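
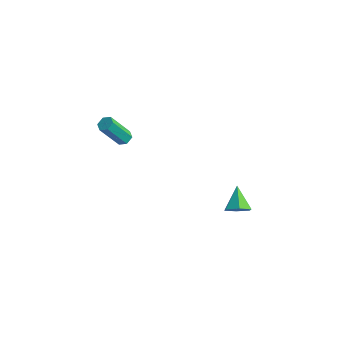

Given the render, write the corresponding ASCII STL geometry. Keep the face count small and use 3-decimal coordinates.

solid 
facet normal 0.331 0.420 -0.845
outer loop
vertex -2.587 -1.531 1.621
vertex -3.023 -1.656 1.388
vertex -2.982 -1.208 1.627
endloop
endfacet
facet normal 0.540 0.650 0.535
outer loop
vertex -2.587 -1.531 1.621
vertex -2.982 -1.208 1.627
vertex -3.241 -2.359 3.285
endloop
endfacet
facet normal 0.540 0.649 0.535
outer loop
vertex -3.241 -2.359 3.285
vertex -2.982 -1.208 1.627
vertex -3.635 -2.036 3.291
endloop
endfacet
facet normal -0.331 -0.420 0.845
outer loop
vertex -3.241 -2.359 3.285
vertex -3.635 -2.036 3.291
vertex -3.677 -2.484 3.052
endloop
endfacet
facet normal 0.331 0.420 -0.845
outer loop
vertex -2.982 -1.208 1.627
vertex -3.023 -1.656 1.388
vertex -3.418 -1.333 1.394
endloop
endfacet
facet normal -0.399 0.874 0.278
outer loop
vertex -2.982 -1.208 1.627
vertex -3.418 -1.333 1.394
vertex -3.635 -2.036 3.291
endloop
endfacet
facet normal -0.398 0.874 0.279
outer loop
vertex -3.635 -2.036 3.291
vertex -3.418 -1.333 1.394
vertex -4.071 -2.16 3.058
endloop
endfacet
facet normal -0.332 -0.420 0.845
outer loop
vertex -3.635 -2.036 3.291
vertex -4.071 -2.16 3.058
vertex -3.677 -2.484 3.052
endloop
endfacet
facet normal 0.331 0.420 -0.845
outer loop
vertex -3.418 -1.333 1.394
vertex -3.023 -1.656 1.388
vertex -3.459 -1.781 1.155
endloop
endfacet
facet normal -0.940 0.224 -0.258
outer loop
vertex -3.418 -1.333 1.394
vertex -3.459 -1.781 1.155
vertex -4.071 -2.16 3.058
endloop
endfacet
facet normal -0.940 0.225 -0.257
outer loop
vertex -4.071 -2.16 3.058
vertex -3.459 -1.781 1.155
vertex -4.113 -2.609 2.819
endloop
endfacet
facet normal -0.332 -0.419 0.845
outer loop
vertex -4.071 -2.16 3.058
vertex -4.113 -2.609 2.819
vertex -3.677 -2.484 3.052
endloop
endfacet
facet normal 0.331 0.420 -0.845
outer loop
vertex -3.459 -1.781 1.155
vertex -3.023 -1.656 1.388
vertex -3.065 -2.104 1.149
endloop
endfacet
facet normal -0.540 -0.649 -0.535
outer loop
vertex -3.459 -1.781 1.155
vertex -3.065 -2.104 1.149
vertex -4.113 -2.609 2.819
endloop
endfacet
facet normal -0.540 -0.650 -0.535
outer loop
vertex -4.113 -2.609 2.819
vertex -3.065 -2.104 1.149
vertex -3.718 -2.932 2.813
endloop
endfacet
facet normal -0.331 -0.420 0.845
outer loop
vertex -4.113 -2.609 2.819
vertex -3.718 -2.932 2.813
vertex -3.677 -2.484 3.052
endloop
endfacet
facet normal 0.332 0.420 -0.845
outer loop
vertex -3.065 -2.104 1.149
vertex -3.023 -1.656 1.388
vertex -2.629 -1.98 1.382
endloop
endfacet
facet normal 0.398 -0.874 -0.279
outer loop
vertex -3.065 -2.104 1.149
vertex -2.629 -1.98 1.382
vertex -3.718 -2.932 2.813
endloop
endfacet
facet normal 0.399 -0.874 -0.278
outer loop
vertex -3.718 -2.932 2.813
vertex -2.629 -1.98 1.382
vertex -3.282 -2.807 3.046
endloop
endfacet
facet normal -0.331 -0.420 0.845
outer loop
vertex -3.718 -2.932 2.813
vertex -3.282 -2.807 3.046
vertex -3.677 -2.484 3.052
endloop
endfacet
facet normal 0.332 0.419 -0.845
outer loop
vertex -2.629 -1.98 1.382
vertex -3.023 -1.656 1.388
vertex -2.587 -1.531 1.621
endloop
endfacet
facet normal 0.940 -0.225 0.257
outer loop
vertex -2.629 -1.98 1.382
vertex -2.587 -1.531 1.621
vertex -3.282 -2.807 3.046
endloop
endfacet
facet normal 0.940 -0.224 0.258
outer loop
vertex -3.282 -2.807 3.046
vertex -2.587 -1.531 1.621
vertex -3.241 -2.359 3.285
endloop
endfacet
facet normal -0.331 -0.420 0.845
outer loop
vertex -3.282 -2.807 3.046
vertex -3.241 -2.359 3.285
vertex -3.677 -2.484 3.052
endloop
endfacet
facet normal 0.483 -0.664 -0.571
outer loop
vertex 4.518 -1.682 -0.34
vertex 4.212 -1.348 -0.988
vertex 4.902 -1.093 -0.7
endloop
endfacet
facet normal 0.462 0.223 0.858
outer loop
vertex 4.518 -1.682 -0.34
vertex 4.902 -1.093 -0.7
vertex 3.488 -0.352 -0.132
endloop
endfacet
facet normal 0.483 -0.665 -0.569
outer loop
vertex 4.902 -1.093 -0.7
vertex 4.212 -1.348 -0.988
vertex 4.597 -0.76 -1.348
endloop
endfacet
facet normal 0.514 0.837 0.188
outer loop
vertex 4.902 -1.093 -0.7
vertex 4.597 -0.76 -1.348
vertex 3.488 -0.352 -0.132
endloop
endfacet
facet normal 0.483 -0.665 -0.570
outer loop
vertex 4.597 -0.76 -1.348
vertex 4.212 -1.348 -0.988
vertex 3.907 -1.015 -1.635
endloop
endfacet
facet normal -0.148 0.889 -0.433
outer loop
vertex 4.597 -0.76 -1.348
vertex 3.907 -1.015 -1.635
vertex 3.488 -0.352 -0.132
endloop
endfacet
facet normal 0.483 -0.665 -0.570
outer loop
vertex 3.907 -1.015 -1.635
vertex 4.212 -1.348 -0.988
vertex 3.522 -1.603 -1.275
endloop
endfacet
facet normal -0.862 0.329 -0.385
outer loop
vertex 3.907 -1.015 -1.635
vertex 3.522 -1.603 -1.275
vertex 3.488 -0.352 -0.132
endloop
endfacet
facet normal 0.483 -0.664 -0.570
outer loop
vertex 3.522 -1.603 -1.275
vertex 4.212 -1.348 -0.988
vertex 3.828 -1.937 -0.627
endloop
endfacet
facet normal -0.915 -0.285 0.285
outer loop
vertex 3.522 -1.603 -1.275
vertex 3.828 -1.937 -0.627
vertex 3.488 -0.352 -0.132
endloop
endfacet
facet normal 0.483 -0.664 -0.570
outer loop
vertex 3.828 -1.937 -0.627
vertex 4.212 -1.348 -0.988
vertex 4.518 -1.682 -0.34
endloop
endfacet
facet normal -0.253 -0.337 0.907
outer loop
vertex 3.828 -1.937 -0.627
vertex 4.518 -1.682 -0.34
vertex 3.488 -0.352 -0.132
endloop
endfacet

endsolid


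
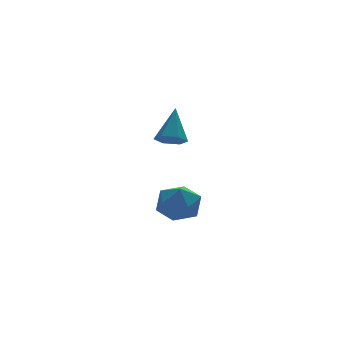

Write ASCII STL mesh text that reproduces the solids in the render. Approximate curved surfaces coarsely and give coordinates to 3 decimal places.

solid 
facet normal -0.328 -0.499 -0.802
outer loop
vertex 1.785 -0.68 0.527
vertex 1.405 -0.876 0.804
vertex 1.339 -0.435 0.557
endloop
endfacet
facet normal 0.442 0.843 -0.306
outer loop
vertex 1.785 -0.68 0.527
vertex 1.339 -0.435 0.557
vertex 1.835 -0.224 1.856
endloop
endfacet
facet normal -0.328 -0.498 -0.802
outer loop
vertex 1.339 -0.435 0.557
vertex 1.405 -0.876 0.804
vertex 0.959 -0.632 0.835
endloop
endfacet
facet normal -0.446 0.895 0.025
outer loop
vertex 1.339 -0.435 0.557
vertex 0.959 -0.632 0.835
vertex 1.835 -0.224 1.856
endloop
endfacet
facet normal -0.328 -0.498 -0.802
outer loop
vertex 0.959 -0.632 0.835
vertex 1.405 -0.876 0.804
vertex 1.025 -1.073 1.082
endloop
endfacet
facet normal -0.782 0.211 0.586
outer loop
vertex 0.959 -0.632 0.835
vertex 1.025 -1.073 1.082
vertex 1.835 -0.224 1.856
endloop
endfacet
facet normal -0.329 -0.498 -0.802
outer loop
vertex 1.025 -1.073 1.082
vertex 1.405 -0.876 0.804
vertex 1.472 -1.318 1.051
endloop
endfacet
facet normal -0.231 -0.526 0.819
outer loop
vertex 1.025 -1.073 1.082
vertex 1.472 -1.318 1.051
vertex 1.835 -0.224 1.856
endloop
endfacet
facet normal -0.327 -0.498 -0.803
outer loop
vertex 1.472 -1.318 1.051
vertex 1.405 -0.876 0.804
vertex 1.852 -1.121 0.774
endloop
endfacet
facet normal 0.655 -0.577 0.488
outer loop
vertex 1.472 -1.318 1.051
vertex 1.852 -1.121 0.774
vertex 1.835 -0.224 1.856
endloop
endfacet
facet normal -0.327 -0.499 -0.802
outer loop
vertex 1.852 -1.121 0.774
vertex 1.405 -0.876 0.804
vertex 1.785 -0.68 0.527
endloop
endfacet
facet normal 0.991 0.109 -0.075
outer loop
vertex 1.852 -1.121 0.774
vertex 1.785 -0.68 0.527
vertex 1.835 -0.224 1.856
endloop
endfacet
facet normal -0.952 0.230 0.204
outer loop
vertex 1.724 1.056 -2.804
vertex 1.686 0.444 -2.292
vertex 1.915 1.165 -2.035
endloop
endfacet
facet normal -0.581 0.813 0.029
outer loop
vertex 1.724 1.056 -2.804
vertex 1.915 1.165 -2.035
vertex 2.358 1.502 -2.608
endloop
endfacet
facet normal -0.311 0.716 -0.625
outer loop
vertex 1.724 1.056 -2.804
vertex 2.358 1.502 -2.608
vertex 2.404 0.989 -3.219
endloop
endfacet
facet normal -0.514 0.072 -0.855
outer loop
vertex 1.724 1.056 -2.804
vertex 2.404 0.989 -3.219
vertex 1.988 0.335 -3.024
endloop
endfacet
facet normal -0.911 -0.229 -0.342
outer loop
vertex 1.724 1.056 -2.804
vertex 1.988 0.335 -3.024
vertex 1.686 0.444 -2.292
endloop
endfacet
facet normal -0.036 0.873 0.486
outer loop
vertex 2.358 1.502 -2.608
vertex 1.915 1.165 -2.035
vertex 2.712 1.165 -1.976
endloop
endfacet
facet normal -0.636 -0.072 0.768
outer loop
vertex 1.915 1.165 -2.035
vertex 1.686 0.444 -2.292
vertex 2.296 0.511 -1.781
endloop
endfacet
facet normal -0.570 -0.813 -0.114
outer loop
vertex 1.686 0.444 -2.292
vertex 1.988 0.335 -3.024
vertex 2.342 -0.002 -2.392
endloop
endfacet
facet normal 0.070 -0.326 -0.943
outer loop
vertex 1.988 0.335 -3.024
vertex 2.404 0.989 -3.219
vertex 2.785 0.335 -2.965
endloop
endfacet
facet normal 0.400 0.717 -0.571
outer loop
vertex 2.404 0.989 -3.219
vertex 2.358 1.502 -2.608
vertex 3.014 1.056 -2.708
endloop
endfacet
facet normal 0.514 -0.072 0.855
outer loop
vertex 2.976 0.444 -2.196
vertex 2.712 1.165 -1.976
vertex 2.296 0.511 -1.781
endloop
endfacet
facet normal 0.311 -0.716 0.625
outer loop
vertex 2.976 0.444 -2.196
vertex 2.296 0.511 -1.781
vertex 2.342 -0.002 -2.392
endloop
endfacet
facet normal 0.581 -0.813 -0.029
outer loop
vertex 2.976 0.444 -2.196
vertex 2.342 -0.002 -2.392
vertex 2.785 0.335 -2.965
endloop
endfacet
facet normal 0.952 -0.230 -0.204
outer loop
vertex 2.976 0.444 -2.196
vertex 2.785 0.335 -2.965
vertex 3.014 1.056 -2.708
endloop
endfacet
facet normal 0.911 0.229 0.342
outer loop
vertex 2.976 0.444 -2.196
vertex 3.014 1.056 -2.708
vertex 2.712 1.165 -1.976
endloop
endfacet
facet normal -0.070 0.326 0.943
outer loop
vertex 2.296 0.511 -1.781
vertex 2.712 1.165 -1.976
vertex 1.915 1.165 -2.035
endloop
endfacet
facet normal -0.400 -0.717 0.571
outer loop
vertex 2.342 -0.002 -2.392
vertex 2.296 0.511 -1.781
vertex 1.686 0.444 -2.292
endloop
endfacet
facet normal 0.036 -0.873 -0.486
outer loop
vertex 2.785 0.335 -2.965
vertex 2.342 -0.002 -2.392
vertex 1.988 0.335 -3.024
endloop
endfacet
facet normal 0.636 0.072 -0.768
outer loop
vertex 3.014 1.056 -2.708
vertex 2.785 0.335 -2.965
vertex 2.404 0.989 -3.219
endloop
endfacet
facet normal 0.570 0.813 0.114
outer loop
vertex 2.712 1.165 -1.976
vertex 3.014 1.056 -2.708
vertex 2.358 1.502 -2.608
endloop
endfacet

endsolid


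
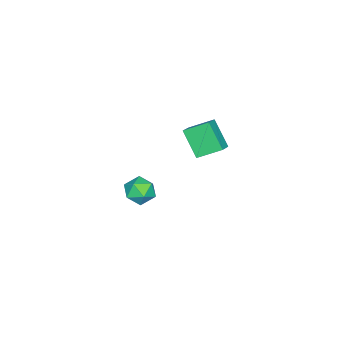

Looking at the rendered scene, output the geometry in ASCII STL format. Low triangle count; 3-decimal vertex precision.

solid 
facet normal 0.148 0.943 0.297
outer loop
vertex 3.394 -0.564 0.107
vertex 3.338 -0.84 1.01
vertex 4.175 -0.832 0.569
endloop
endfacet
facet normal 0.474 0.818 -0.326
outer loop
vertex 3.394 -0.564 0.107
vertex 4.175 -0.832 0.569
vertex 4.037 -1.108 -0.325
endloop
endfacet
facet normal -0.021 0.606 -0.795
outer loop
vertex 3.394 -0.564 0.107
vertex 4.037 -1.108 -0.325
vertex 3.114 -1.287 -0.437
endloop
endfacet
facet normal -0.653 0.600 -0.462
outer loop
vertex 3.394 -0.564 0.107
vertex 3.114 -1.287 -0.437
vertex 2.682 -1.121 0.389
endloop
endfacet
facet normal -0.548 0.809 0.213
outer loop
vertex 3.394 -0.564 0.107
vertex 2.682 -1.121 0.389
vertex 3.338 -0.84 1.01
endloop
endfacet
facet normal 0.932 0.280 -0.230
outer loop
vertex 4.037 -1.108 -0.325
vertex 4.175 -0.832 0.569
vertex 4.378 -1.719 0.311
endloop
endfacet
facet normal 0.404 0.483 0.776
outer loop
vertex 4.175 -0.832 0.569
vertex 3.338 -0.84 1.01
vertex 3.946 -1.553 1.137
endloop
endfacet
facet normal -0.720 0.265 0.641
outer loop
vertex 3.338 -0.84 1.01
vertex 2.682 -1.121 0.389
vertex 3.023 -1.732 1.025
endloop
endfacet
facet normal -0.890 -0.073 -0.451
outer loop
vertex 2.682 -1.121 0.389
vertex 3.114 -1.287 -0.437
vertex 2.885 -2.008 0.131
endloop
endfacet
facet normal 0.132 -0.063 -0.989
outer loop
vertex 3.114 -1.287 -0.437
vertex 4.037 -1.108 -0.325
vertex 3.722 -2.0 -0.31
endloop
endfacet
facet normal 0.653 -0.600 0.462
outer loop
vertex 3.666 -2.276 0.593
vertex 4.378 -1.719 0.311
vertex 3.946 -1.553 1.137
endloop
endfacet
facet normal 0.021 -0.606 0.795
outer loop
vertex 3.666 -2.276 0.593
vertex 3.946 -1.553 1.137
vertex 3.023 -1.732 1.025
endloop
endfacet
facet normal -0.474 -0.818 0.326
outer loop
vertex 3.666 -2.276 0.593
vertex 3.023 -1.732 1.025
vertex 2.885 -2.008 0.131
endloop
endfacet
facet normal -0.148 -0.943 -0.297
outer loop
vertex 3.666 -2.276 0.593
vertex 2.885 -2.008 0.131
vertex 3.722 -2.0 -0.31
endloop
endfacet
facet normal 0.548 -0.809 -0.213
outer loop
vertex 3.666 -2.276 0.593
vertex 3.722 -2.0 -0.31
vertex 4.378 -1.719 0.311
endloop
endfacet
facet normal 0.890 0.073 0.451
outer loop
vertex 3.946 -1.553 1.137
vertex 4.378 -1.719 0.311
vertex 4.175 -0.832 0.569
endloop
endfacet
facet normal -0.132 0.063 0.989
outer loop
vertex 3.023 -1.732 1.025
vertex 3.946 -1.553 1.137
vertex 3.338 -0.84 1.01
endloop
endfacet
facet normal -0.932 -0.280 0.230
outer loop
vertex 2.885 -2.008 0.131
vertex 3.023 -1.732 1.025
vertex 2.682 -1.121 0.389
endloop
endfacet
facet normal -0.404 -0.483 -0.776
outer loop
vertex 3.722 -2.0 -0.31
vertex 2.885 -2.008 0.131
vertex 3.114 -1.287 -0.437
endloop
endfacet
facet normal 0.720 -0.265 -0.641
outer loop
vertex 4.378 -1.719 0.311
vertex 3.722 -2.0 -0.31
vertex 4.037 -1.108 -0.325
endloop
endfacet
facet normal -0.893 -0.129 -0.431
outer loop
vertex -4.523 -1.215 0.506
vertex -3.969 -0.08 -0.981
vertex -3.958 -2.516 -0.277
endloop
endfacet
facet normal -0.285 -0.582 0.762
outer loop
vertex -3.011 -2.38 0.181
vertex -4.523 -1.215 0.506
vertex -3.958 -2.516 -0.277
endloop
endfacet
facet normal -0.893 -0.129 -0.432
outer loop
vertex -3.958 -2.516 -0.277
vertex -3.969 -0.08 -0.981
vertex -3.403 -1.382 -1.763
endloop
endfacet
facet normal 0.349 -0.803 -0.483
outer loop
vertex -3.403 -1.382 -1.763
vertex -3.011 -2.38 0.181
vertex -3.958 -2.516 -0.277
endloop
endfacet
facet normal -0.349 0.803 0.483
outer loop
vertex -4.523 -1.215 0.506
vertex -3.022 0.056 -0.523
vertex -3.969 -0.08 -0.981
endloop
endfacet
facet normal -0.284 -0.581 0.762
outer loop
vertex -3.577 -1.078 0.963
vertex -4.523 -1.215 0.506
vertex -3.011 -2.38 0.181
endloop
endfacet
facet normal -0.349 0.803 0.482
outer loop
vertex -3.577 -1.078 0.963
vertex -3.022 0.056 -0.523
vertex -4.523 -1.215 0.506
endloop
endfacet
facet normal 0.285 0.582 -0.762
outer loop
vertex -3.969 -0.08 -0.981
vertex -3.022 0.056 -0.523
vertex -3.403 -1.382 -1.763
endloop
endfacet
facet normal 0.349 -0.803 -0.483
outer loop
vertex -2.457 -1.245 -1.306
vertex -3.011 -2.38 0.181
vertex -3.403 -1.382 -1.763
endloop
endfacet
facet normal 0.284 0.582 -0.762
outer loop
vertex -3.403 -1.382 -1.763
vertex -3.022 0.056 -0.523
vertex -2.457 -1.245 -1.306
endloop
endfacet
facet normal 0.893 0.129 0.431
outer loop
vertex -2.457 -1.245 -1.306
vertex -3.577 -1.078 0.963
vertex -3.011 -2.38 0.181
endloop
endfacet
facet normal 0.893 0.128 0.431
outer loop
vertex -3.022 0.056 -0.523
vertex -3.577 -1.078 0.963
vertex -2.457 -1.245 -1.306
endloop
endfacet

endsolid


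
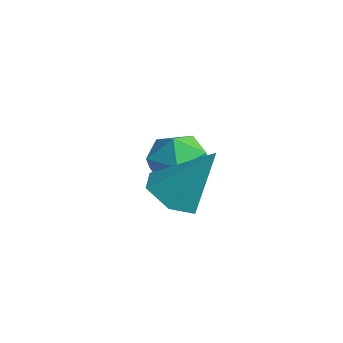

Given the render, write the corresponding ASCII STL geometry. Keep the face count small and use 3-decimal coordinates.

solid 
facet normal -0.397 -0.417 -0.818
outer loop
vertex 3.501 -0.154 -2.083
vertex 2.934 -0.25 -1.759
vertex 3.033 0.311 -2.093
endloop
endfacet
facet normal 0.688 0.687 -0.233
outer loop
vertex 3.501 -0.154 -2.083
vertex 3.033 0.311 -2.093
vertex 3.506 0.35 -0.581
endloop
endfacet
facet normal -0.397 -0.417 -0.818
outer loop
vertex 3.033 0.311 -2.093
vertex 2.934 -0.25 -1.759
vertex 2.466 0.215 -1.769
endloop
endfacet
facet normal -0.154 0.988 0.023
outer loop
vertex 3.033 0.311 -2.093
vertex 2.466 0.215 -1.769
vertex 3.506 0.35 -0.581
endloop
endfacet
facet normal -0.397 -0.417 -0.817
outer loop
vertex 2.466 0.215 -1.769
vertex 2.934 -0.25 -1.759
vertex 2.368 -0.346 -1.435
endloop
endfacet
facet normal -0.696 0.453 0.557
outer loop
vertex 2.466 0.215 -1.769
vertex 2.368 -0.346 -1.435
vertex 3.506 0.35 -0.581
endloop
endfacet
facet normal -0.397 -0.417 -0.817
outer loop
vertex 2.368 -0.346 -1.435
vertex 2.934 -0.25 -1.759
vertex 2.836 -0.811 -1.425
endloop
endfacet
facet normal -0.395 -0.380 0.836
outer loop
vertex 2.368 -0.346 -1.435
vertex 2.836 -0.811 -1.425
vertex 3.506 0.35 -0.581
endloop
endfacet
facet normal -0.397 -0.418 -0.818
outer loop
vertex 2.836 -0.811 -1.425
vertex 2.934 -0.25 -1.759
vertex 3.403 -0.715 -1.749
endloop
endfacet
facet normal 0.447 -0.680 0.581
outer loop
vertex 2.836 -0.811 -1.425
vertex 3.403 -0.715 -1.749
vertex 3.506 0.35 -0.581
endloop
endfacet
facet normal -0.397 -0.418 -0.818
outer loop
vertex 3.403 -0.715 -1.749
vertex 2.934 -0.25 -1.759
vertex 3.501 -0.154 -2.083
endloop
endfacet
facet normal 0.988 -0.146 0.046
outer loop
vertex 3.403 -0.715 -1.749
vertex 3.501 -0.154 -2.083
vertex 3.506 0.35 -0.581
endloop
endfacet
facet normal -0.292 0.956 -0.004
outer loop
vertex 1.024 2.268 -2.854
vertex 0.29 2.044 -2.875
vertex 0.638 2.153 -2.2
endloop
endfacet
facet normal 0.324 0.880 0.346
outer loop
vertex 1.024 2.268 -2.854
vertex 0.638 2.153 -2.2
vertex 1.364 1.911 -2.265
endloop
endfacet
facet normal 0.800 0.591 -0.103
outer loop
vertex 1.024 2.268 -2.854
vertex 1.364 1.911 -2.265
vertex 1.464 1.651 -2.98
endloop
endfacet
facet normal 0.476 0.489 -0.731
outer loop
vertex 1.024 2.268 -2.854
vertex 1.464 1.651 -2.98
vertex 0.8 1.733 -3.357
endloop
endfacet
facet normal -0.199 0.714 -0.671
outer loop
vertex 1.024 2.268 -2.854
vertex 0.8 1.733 -3.357
vertex 0.29 2.044 -2.875
endloop
endfacet
facet normal 0.219 0.420 0.881
outer loop
vertex 1.364 1.911 -2.265
vertex 0.638 2.153 -2.2
vertex 0.84 1.467 -1.923
endloop
endfacet
facet normal -0.779 0.544 0.314
outer loop
vertex 0.638 2.153 -2.2
vertex 0.29 2.044 -2.875
vertex 0.176 1.549 -2.3
endloop
endfacet
facet normal -0.628 0.153 -0.763
outer loop
vertex 0.29 2.044 -2.875
vertex 0.8 1.733 -3.357
vertex 0.276 1.289 -3.015
endloop
endfacet
facet normal 0.463 -0.211 -0.861
outer loop
vertex 0.8 1.733 -3.357
vertex 1.464 1.651 -2.98
vertex 1.002 1.047 -3.08
endloop
endfacet
facet normal 0.987 -0.047 0.155
outer loop
vertex 1.464 1.651 -2.98
vertex 1.364 1.911 -2.265
vertex 1.35 1.156 -2.405
endloop
endfacet
facet normal -0.476 -0.489 0.731
outer loop
vertex 0.616 0.932 -2.426
vertex 0.84 1.467 -1.923
vertex 0.176 1.549 -2.3
endloop
endfacet
facet normal -0.800 -0.591 0.103
outer loop
vertex 0.616 0.932 -2.426
vertex 0.176 1.549 -2.3
vertex 0.276 1.289 -3.015
endloop
endfacet
facet normal -0.324 -0.880 -0.346
outer loop
vertex 0.616 0.932 -2.426
vertex 0.276 1.289 -3.015
vertex 1.002 1.047 -3.08
endloop
endfacet
facet normal 0.292 -0.956 0.004
outer loop
vertex 0.616 0.932 -2.426
vertex 1.002 1.047 -3.08
vertex 1.35 1.156 -2.405
endloop
endfacet
facet normal 0.199 -0.714 0.671
outer loop
vertex 0.616 0.932 -2.426
vertex 1.35 1.156 -2.405
vertex 0.84 1.467 -1.923
endloop
endfacet
facet normal -0.463 0.211 0.861
outer loop
vertex 0.176 1.549 -2.3
vertex 0.84 1.467 -1.923
vertex 0.638 2.153 -2.2
endloop
endfacet
facet normal -0.987 0.047 -0.155
outer loop
vertex 0.276 1.289 -3.015
vertex 0.176 1.549 -2.3
vertex 0.29 2.044 -2.875
endloop
endfacet
facet normal -0.219 -0.420 -0.881
outer loop
vertex 1.002 1.047 -3.08
vertex 0.276 1.289 -3.015
vertex 0.8 1.733 -3.357
endloop
endfacet
facet normal 0.779 -0.544 -0.314
outer loop
vertex 1.35 1.156 -2.405
vertex 1.002 1.047 -3.08
vertex 1.464 1.651 -2.98
endloop
endfacet
facet normal 0.628 -0.153 0.763
outer loop
vertex 0.84 1.467 -1.923
vertex 1.35 1.156 -2.405
vertex 1.364 1.911 -2.265
endloop
endfacet

endsolid


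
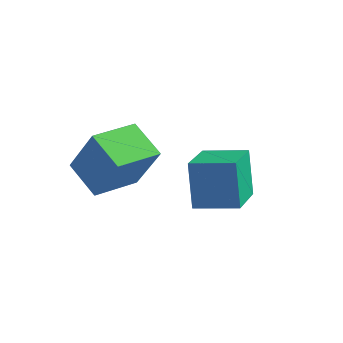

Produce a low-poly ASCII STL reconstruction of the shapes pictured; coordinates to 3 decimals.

solid 
facet normal -0.557 0.803 -0.210
outer loop
vertex 2.416 2.877 -2.826
vertex 3.67 3.8 -2.625
vertex 2.841 2.695 -4.648
endloop
endfacet
facet normal -0.799 -0.588 -0.128
outer loop
vertex 3.99 1.04 -4.215
vertex 2.416 2.877 -2.826
vertex 2.841 2.695 -4.648
endloop
endfacet
facet normal -0.557 0.803 -0.210
outer loop
vertex 2.841 2.695 -4.648
vertex 3.67 3.8 -2.625
vertex 4.096 3.618 -4.448
endloop
endfacet
facet normal 0.226 -0.097 -0.969
outer loop
vertex 4.096 3.618 -4.448
vertex 3.99 1.04 -4.215
vertex 2.841 2.695 -4.648
endloop
endfacet
facet normal -0.226 0.096 0.969
outer loop
vertex 2.416 2.877 -2.826
vertex 4.819 2.145 -2.192
vertex 3.67 3.8 -2.625
endloop
endfacet
facet normal -0.799 -0.588 -0.128
outer loop
vertex 3.564 1.222 -2.392
vertex 2.416 2.877 -2.826
vertex 3.99 1.04 -4.215
endloop
endfacet
facet normal -0.226 0.097 0.969
outer loop
vertex 3.564 1.222 -2.392
vertex 4.819 2.145 -2.192
vertex 2.416 2.877 -2.826
endloop
endfacet
facet normal 0.799 0.588 0.128
outer loop
vertex 3.67 3.8 -2.625
vertex 4.819 2.145 -2.192
vertex 4.096 3.618 -4.448
endloop
endfacet
facet normal 0.227 -0.097 -0.969
outer loop
vertex 5.244 1.963 -4.014
vertex 3.99 1.04 -4.215
vertex 4.096 3.618 -4.448
endloop
endfacet
facet normal 0.799 0.588 0.128
outer loop
vertex 4.096 3.618 -4.448
vertex 4.819 2.145 -2.192
vertex 5.244 1.963 -4.014
endloop
endfacet
facet normal 0.557 -0.803 0.210
outer loop
vertex 5.244 1.963 -4.014
vertex 3.564 1.222 -2.392
vertex 3.99 1.04 -4.215
endloop
endfacet
facet normal 0.557 -0.803 0.210
outer loop
vertex 4.819 2.145 -2.192
vertex 3.564 1.222 -2.392
vertex 5.244 1.963 -4.014
endloop
endfacet
facet normal -0.832 0.015 0.554
outer loop
vertex 2.208 -1.571 -0.714
vertex 2.232 0.149 -0.726
vertex 1.006 -1.566 -2.521
endloop
endfacet
facet normal -0.014 -1.000 0.006
outer loop
vertex 2.288 -1.589 -3.374
vertex 2.208 -1.571 -0.714
vertex 1.006 -1.566 -2.521
endloop
endfacet
facet normal -0.832 0.015 0.554
outer loop
vertex 1.006 -1.566 -2.521
vertex 2.232 0.149 -0.726
vertex 1.03 0.154 -2.533
endloop
endfacet
facet normal -0.554 0.002 -0.833
outer loop
vertex 1.03 0.154 -2.533
vertex 2.288 -1.589 -3.374
vertex 1.006 -1.566 -2.521
endloop
endfacet
facet normal 0.554 -0.002 0.833
outer loop
vertex 2.208 -1.571 -0.714
vertex 3.514 0.126 -1.579
vertex 2.232 0.149 -0.726
endloop
endfacet
facet normal -0.014 -1.000 0.006
outer loop
vertex 3.49 -1.594 -1.567
vertex 2.208 -1.571 -0.714
vertex 2.288 -1.589 -3.374
endloop
endfacet
facet normal 0.554 -0.002 0.833
outer loop
vertex 3.49 -1.594 -1.567
vertex 3.514 0.126 -1.579
vertex 2.208 -1.571 -0.714
endloop
endfacet
facet normal 0.014 1.000 -0.006
outer loop
vertex 2.232 0.149 -0.726
vertex 3.514 0.126 -1.579
vertex 1.03 0.154 -2.533
endloop
endfacet
facet normal -0.554 0.002 -0.833
outer loop
vertex 2.312 0.131 -3.386
vertex 2.288 -1.589 -3.374
vertex 1.03 0.154 -2.533
endloop
endfacet
facet normal 0.014 1.000 -0.006
outer loop
vertex 1.03 0.154 -2.533
vertex 3.514 0.126 -1.579
vertex 2.312 0.131 -3.386
endloop
endfacet
facet normal 0.832 -0.015 -0.554
outer loop
vertex 2.312 0.131 -3.386
vertex 3.49 -1.594 -1.567
vertex 2.288 -1.589 -3.374
endloop
endfacet
facet normal 0.832 -0.015 -0.554
outer loop
vertex 3.514 0.126 -1.579
vertex 3.49 -1.594 -1.567
vertex 2.312 0.131 -3.386
endloop
endfacet

endsolid


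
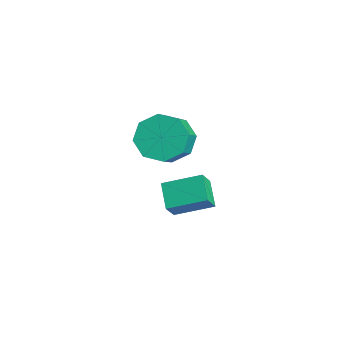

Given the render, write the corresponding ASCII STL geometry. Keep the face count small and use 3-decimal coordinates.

solid 
facet normal -0.586 0.477 -0.655
outer loop
vertex -3.238 -0.851 -0.187
vertex -4.07 -1.342 0.199
vertex -3.579 -0.45 0.41
endloop
endfacet
facet normal 0.688 0.720 -0.091
outer loop
vertex -3.238 -0.851 -0.187
vertex -3.579 -0.45 0.41
vertex -2.359 -1.566 0.795
endloop
endfacet
facet normal 0.688 0.720 -0.091
outer loop
vertex -2.359 -1.566 0.795
vertex -3.579 -0.45 0.41
vertex -2.7 -1.165 1.393
endloop
endfacet
facet normal 0.587 -0.477 0.654
outer loop
vertex -2.359 -1.566 0.795
vertex -2.7 -1.165 1.393
vertex -3.19 -2.058 1.181
endloop
endfacet
facet normal -0.586 0.477 -0.655
outer loop
vertex -3.579 -0.45 0.41
vertex -4.07 -1.342 0.199
vertex -4.207 -0.572 0.883
endloop
endfacet
facet normal 0.183 0.866 0.466
outer loop
vertex -3.579 -0.45 0.41
vertex -4.207 -0.572 0.883
vertex -2.7 -1.165 1.393
endloop
endfacet
facet normal 0.183 0.866 0.466
outer loop
vertex -2.7 -1.165 1.393
vertex -4.207 -0.572 0.883
vertex -3.328 -1.287 1.866
endloop
endfacet
facet normal 0.586 -0.477 0.655
outer loop
vertex -2.7 -1.165 1.393
vertex -3.328 -1.287 1.866
vertex -3.19 -2.058 1.181
endloop
endfacet
facet normal -0.586 0.477 -0.655
outer loop
vertex -4.207 -0.572 0.883
vertex -4.07 -1.342 0.199
vertex -4.755 -1.145 0.956
endloop
endfacet
facet normal -0.428 0.505 0.750
outer loop
vertex -4.207 -0.572 0.883
vertex -4.755 -1.145 0.956
vertex -3.328 -1.287 1.866
endloop
endfacet
facet normal -0.428 0.503 0.750
outer loop
vertex -3.328 -1.287 1.866
vertex -4.755 -1.145 0.956
vertex -3.876 -1.861 1.938
endloop
endfacet
facet normal 0.586 -0.477 0.655
outer loop
vertex -3.328 -1.287 1.866
vertex -3.876 -1.861 1.938
vertex -3.19 -2.058 1.181
endloop
endfacet
facet normal -0.586 0.477 -0.655
outer loop
vertex -4.755 -1.145 0.956
vertex -4.07 -1.342 0.199
vertex -4.901 -1.834 0.585
endloop
endfacet
facet normal -0.789 -0.153 0.595
outer loop
vertex -4.755 -1.145 0.956
vertex -4.901 -1.834 0.585
vertex -3.876 -1.861 1.938
endloop
endfacet
facet normal -0.789 -0.153 0.595
outer loop
vertex -3.876 -1.861 1.938
vertex -4.901 -1.834 0.585
vertex -4.022 -2.549 1.567
endloop
endfacet
facet normal 0.586 -0.477 0.655
outer loop
vertex -3.876 -1.861 1.938
vertex -4.022 -2.549 1.567
vertex -3.19 -2.058 1.181
endloop
endfacet
facet normal -0.587 0.477 -0.654
outer loop
vertex -4.901 -1.834 0.585
vertex -4.07 -1.342 0.199
vertex -4.56 -2.235 -0.013
endloop
endfacet
facet normal -0.688 -0.720 0.091
outer loop
vertex -4.901 -1.834 0.585
vertex -4.56 -2.235 -0.013
vertex -4.022 -2.549 1.567
endloop
endfacet
facet normal -0.688 -0.720 0.091
outer loop
vertex -4.022 -2.549 1.567
vertex -4.56 -2.235 -0.013
vertex -3.681 -2.95 0.97
endloop
endfacet
facet normal 0.586 -0.477 0.655
outer loop
vertex -4.022 -2.549 1.567
vertex -3.681 -2.95 0.97
vertex -3.19 -2.058 1.181
endloop
endfacet
facet normal -0.586 0.477 -0.655
outer loop
vertex -4.56 -2.235 -0.013
vertex -4.07 -1.342 0.199
vertex -3.932 -2.113 -0.486
endloop
endfacet
facet normal -0.183 -0.866 -0.466
outer loop
vertex -4.56 -2.235 -0.013
vertex -3.932 -2.113 -0.486
vertex -3.681 -2.95 0.97
endloop
endfacet
facet normal -0.183 -0.866 -0.466
outer loop
vertex -3.681 -2.95 0.97
vertex -3.932 -2.113 -0.486
vertex -3.053 -2.828 0.497
endloop
endfacet
facet normal 0.586 -0.477 0.655
outer loop
vertex -3.681 -2.95 0.97
vertex -3.053 -2.828 0.497
vertex -3.19 -2.058 1.181
endloop
endfacet
facet normal -0.586 0.477 -0.655
outer loop
vertex -3.932 -2.113 -0.486
vertex -4.07 -1.342 0.199
vertex -3.384 -1.539 -0.558
endloop
endfacet
facet normal 0.429 -0.504 -0.750
outer loop
vertex -3.932 -2.113 -0.486
vertex -3.384 -1.539 -0.558
vertex -3.053 -2.828 0.497
endloop
endfacet
facet normal 0.427 -0.504 -0.750
outer loop
vertex -3.053 -2.828 0.497
vertex -3.384 -1.539 -0.558
vertex -2.505 -2.255 0.424
endloop
endfacet
facet normal 0.586 -0.477 0.655
outer loop
vertex -3.053 -2.828 0.497
vertex -2.505 -2.255 0.424
vertex -3.19 -2.058 1.181
endloop
endfacet
facet normal -0.586 0.477 -0.655
outer loop
vertex -3.384 -1.539 -0.558
vertex -4.07 -1.342 0.199
vertex -3.238 -0.851 -0.187
endloop
endfacet
facet normal 0.789 0.153 -0.595
outer loop
vertex -3.384 -1.539 -0.558
vertex -3.238 -0.851 -0.187
vertex -2.505 -2.255 0.424
endloop
endfacet
facet normal 0.789 0.153 -0.595
outer loop
vertex -2.505 -2.255 0.424
vertex -3.238 -0.851 -0.187
vertex -2.359 -1.566 0.795
endloop
endfacet
facet normal 0.586 -0.477 0.655
outer loop
vertex -2.505 -2.255 0.424
vertex -2.359 -1.566 0.795
vertex -3.19 -2.058 1.181
endloop
endfacet
facet normal -0.337 0.474 -0.813
outer loop
vertex -4.948 -0.936 -3.642
vertex -4.272 0.46 -3.108
vertex -3.915 -1.211 -4.23
endloop
endfacet
facet normal -0.412 -0.851 -0.326
outer loop
vertex -3.568 -1.7 -3.392
vertex -4.948 -0.936 -3.642
vertex -3.915 -1.211 -4.23
endloop
endfacet
facet normal -0.337 0.474 -0.813
outer loop
vertex -3.915 -1.211 -4.23
vertex -4.272 0.46 -3.108
vertex -3.239 0.185 -3.696
endloop
endfacet
facet normal 0.847 -0.226 -0.482
outer loop
vertex -3.239 0.185 -3.696
vertex -3.568 -1.7 -3.392
vertex -3.915 -1.211 -4.23
endloop
endfacet
facet normal -0.847 0.226 0.482
outer loop
vertex -4.948 -0.936 -3.642
vertex -3.925 -0.029 -2.27
vertex -4.272 0.46 -3.108
endloop
endfacet
facet normal -0.412 -0.851 -0.326
outer loop
vertex -4.601 -1.425 -2.804
vertex -4.948 -0.936 -3.642
vertex -3.568 -1.7 -3.392
endloop
endfacet
facet normal -0.847 0.226 0.482
outer loop
vertex -4.601 -1.425 -2.804
vertex -3.925 -0.029 -2.27
vertex -4.948 -0.936 -3.642
endloop
endfacet
facet normal 0.412 0.851 0.326
outer loop
vertex -4.272 0.46 -3.108
vertex -3.925 -0.029 -2.27
vertex -3.239 0.185 -3.696
endloop
endfacet
facet normal 0.847 -0.226 -0.482
outer loop
vertex -2.892 -0.304 -2.858
vertex -3.568 -1.7 -3.392
vertex -3.239 0.185 -3.696
endloop
endfacet
facet normal 0.412 0.851 0.326
outer loop
vertex -3.239 0.185 -3.696
vertex -3.925 -0.029 -2.27
vertex -2.892 -0.304 -2.858
endloop
endfacet
facet normal 0.337 -0.474 0.813
outer loop
vertex -2.892 -0.304 -2.858
vertex -4.601 -1.425 -2.804
vertex -3.568 -1.7 -3.392
endloop
endfacet
facet normal 0.337 -0.474 0.813
outer loop
vertex -3.925 -0.029 -2.27
vertex -4.601 -1.425 -2.804
vertex -2.892 -0.304 -2.858
endloop
endfacet

endsolid


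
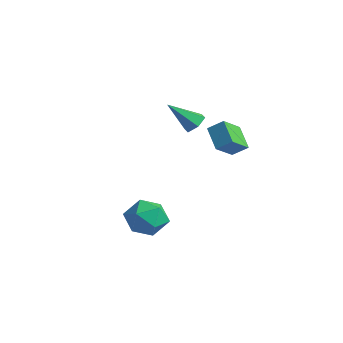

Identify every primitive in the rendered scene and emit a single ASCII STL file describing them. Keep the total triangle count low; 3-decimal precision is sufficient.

solid 
facet normal 0.373 0.607 -0.702
outer loop
vertex -1.785 2.345 0.461
vertex -2.262 2.058 -0.041
vertex -2.462 2.654 0.368
endloop
endfacet
facet normal 0.086 0.455 0.886
outer loop
vertex -1.785 2.345 0.461
vertex -2.462 2.654 0.368
vertex -2.998 0.862 1.341
endloop
endfacet
facet normal 0.373 0.607 -0.702
outer loop
vertex -2.462 2.654 0.368
vertex -2.262 2.058 -0.041
vertex -2.939 2.367 -0.134
endloop
endfacet
facet normal -0.758 0.471 0.451
outer loop
vertex -2.462 2.654 0.368
vertex -2.939 2.367 -0.134
vertex -2.998 0.862 1.341
endloop
endfacet
facet normal 0.373 0.607 -0.702
outer loop
vertex -2.939 2.367 -0.134
vertex -2.262 2.058 -0.041
vertex -2.739 1.771 -0.543
endloop
endfacet
facet normal -0.961 -0.174 -0.216
outer loop
vertex -2.939 2.367 -0.134
vertex -2.739 1.771 -0.543
vertex -2.998 0.862 1.341
endloop
endfacet
facet normal 0.373 0.607 -0.702
outer loop
vertex -2.739 1.771 -0.543
vertex -2.262 2.058 -0.041
vertex -2.062 1.462 -0.45
endloop
endfacet
facet normal -0.320 -0.835 -0.447
outer loop
vertex -2.739 1.771 -0.543
vertex -2.062 1.462 -0.45
vertex -2.998 0.862 1.341
endloop
endfacet
facet normal 0.373 0.607 -0.702
outer loop
vertex -2.062 1.462 -0.45
vertex -2.262 2.058 -0.041
vertex -1.585 1.749 0.052
endloop
endfacet
facet normal 0.524 -0.852 -0.011
outer loop
vertex -2.062 1.462 -0.45
vertex -1.585 1.749 0.052
vertex -2.998 0.862 1.341
endloop
endfacet
facet normal 0.373 0.607 -0.702
outer loop
vertex -1.585 1.749 0.052
vertex -2.262 2.058 -0.041
vertex -1.785 2.345 0.461
endloop
endfacet
facet normal 0.727 -0.206 0.655
outer loop
vertex -1.585 1.749 0.052
vertex -1.785 2.345 0.461
vertex -2.998 0.862 1.341
endloop
endfacet
facet normal 0.216 -0.227 0.950
outer loop
vertex 2.409 -3.629 -2.476
vertex 1.269 -3.955 -2.294
vertex 2.071 -4.763 -2.67
endloop
endfacet
facet normal 0.785 -0.324 0.528
outer loop
vertex 2.409 -3.629 -2.476
vertex 2.071 -4.763 -2.67
vertex 2.813 -4.218 -3.438
endloop
endfacet
facet normal 0.932 0.297 0.209
outer loop
vertex 2.409 -3.629 -2.476
vertex 2.813 -4.218 -3.438
vertex 2.47 -3.074 -3.536
endloop
endfacet
facet normal 0.454 0.779 0.434
outer loop
vertex 2.409 -3.629 -2.476
vertex 2.47 -3.074 -3.536
vertex 1.516 -2.912 -2.829
endloop
endfacet
facet normal 0.012 0.454 0.891
outer loop
vertex 2.409 -3.629 -2.476
vertex 1.516 -2.912 -2.829
vertex 1.269 -3.955 -2.294
endloop
endfacet
facet normal 0.607 -0.795 0.022
outer loop
vertex 2.813 -4.218 -3.438
vertex 2.071 -4.763 -2.67
vertex 1.924 -4.908 -3.851
endloop
endfacet
facet normal -0.313 -0.638 0.704
outer loop
vertex 2.071 -4.763 -2.67
vertex 1.269 -3.955 -2.294
vertex 0.97 -4.746 -3.144
endloop
endfacet
facet normal -0.643 0.465 0.609
outer loop
vertex 1.269 -3.955 -2.294
vertex 1.516 -2.912 -2.829
vertex 0.627 -3.602 -3.242
endloop
endfacet
facet normal 0.071 0.989 -0.130
outer loop
vertex 1.516 -2.912 -2.829
vertex 2.47 -3.074 -3.536
vertex 1.369 -3.057 -4.01
endloop
endfacet
facet normal 0.844 0.211 -0.493
outer loop
vertex 2.47 -3.074 -3.536
vertex 2.813 -4.218 -3.438
vertex 2.171 -3.865 -4.386
endloop
endfacet
facet normal -0.454 -0.779 -0.434
outer loop
vertex 1.031 -4.191 -4.204
vertex 1.924 -4.908 -3.851
vertex 0.97 -4.746 -3.144
endloop
endfacet
facet normal -0.932 -0.297 -0.209
outer loop
vertex 1.031 -4.191 -4.204
vertex 0.97 -4.746 -3.144
vertex 0.627 -3.602 -3.242
endloop
endfacet
facet normal -0.785 0.324 -0.528
outer loop
vertex 1.031 -4.191 -4.204
vertex 0.627 -3.602 -3.242
vertex 1.369 -3.057 -4.01
endloop
endfacet
facet normal -0.216 0.227 -0.950
outer loop
vertex 1.031 -4.191 -4.204
vertex 1.369 -3.057 -4.01
vertex 2.171 -3.865 -4.386
endloop
endfacet
facet normal -0.012 -0.454 -0.891
outer loop
vertex 1.031 -4.191 -4.204
vertex 2.171 -3.865 -4.386
vertex 1.924 -4.908 -3.851
endloop
endfacet
facet normal -0.071 -0.989 0.130
outer loop
vertex 0.97 -4.746 -3.144
vertex 1.924 -4.908 -3.851
vertex 2.071 -4.763 -2.67
endloop
endfacet
facet normal -0.844 -0.211 0.493
outer loop
vertex 0.627 -3.602 -3.242
vertex 0.97 -4.746 -3.144
vertex 1.269 -3.955 -2.294
endloop
endfacet
facet normal -0.607 0.795 -0.022
outer loop
vertex 1.369 -3.057 -4.01
vertex 0.627 -3.602 -3.242
vertex 1.516 -2.912 -2.829
endloop
endfacet
facet normal 0.313 0.638 -0.704
outer loop
vertex 2.171 -3.865 -4.386
vertex 1.369 -3.057 -4.01
vertex 2.47 -3.074 -3.536
endloop
endfacet
facet normal 0.643 -0.465 -0.609
outer loop
vertex 1.924 -4.908 -3.851
vertex 2.171 -3.865 -4.386
vertex 2.813 -4.218 -3.438
endloop
endfacet
facet normal -0.769 0.240 0.593
outer loop
vertex 0.033 2.094 0.925
vertex -0.243 3.359 0.054
vertex -0.594 1.549 0.333
endloop
endfacet
facet normal 0.177 -0.810 0.559
outer loop
vertex 0.583 1.181 -0.574
vertex 0.033 2.094 0.925
vertex -0.594 1.549 0.333
endloop
endfacet
facet normal -0.769 0.240 0.592
outer loop
vertex -0.594 1.549 0.333
vertex -0.243 3.359 0.054
vertex -0.87 2.814 -0.539
endloop
endfacet
facet normal -0.614 -0.534 -0.581
outer loop
vertex -0.87 2.814 -0.539
vertex 0.583 1.181 -0.574
vertex -0.594 1.549 0.333
endloop
endfacet
facet normal 0.614 0.534 0.581
outer loop
vertex 0.033 2.094 0.925
vertex 0.934 2.991 -0.853
vertex -0.243 3.359 0.054
endloop
endfacet
facet normal 0.176 -0.811 0.558
outer loop
vertex 1.21 1.726 0.019
vertex 0.033 2.094 0.925
vertex 0.583 1.181 -0.574
endloop
endfacet
facet normal 0.614 0.534 0.581
outer loop
vertex 1.21 1.726 0.019
vertex 0.934 2.991 -0.853
vertex 0.033 2.094 0.925
endloop
endfacet
facet normal -0.177 0.811 -0.558
outer loop
vertex -0.243 3.359 0.054
vertex 0.934 2.991 -0.853
vertex -0.87 2.814 -0.539
endloop
endfacet
facet normal -0.614 -0.534 -0.581
outer loop
vertex 0.307 2.446 -1.445
vertex 0.583 1.181 -0.574
vertex -0.87 2.814 -0.539
endloop
endfacet
facet normal -0.177 0.810 -0.559
outer loop
vertex -0.87 2.814 -0.539
vertex 0.934 2.991 -0.853
vertex 0.307 2.446 -1.445
endloop
endfacet
facet normal 0.769 -0.240 -0.592
outer loop
vertex 0.307 2.446 -1.445
vertex 1.21 1.726 0.019
vertex 0.583 1.181 -0.574
endloop
endfacet
facet normal 0.769 -0.241 -0.593
outer loop
vertex 0.934 2.991 -0.853
vertex 1.21 1.726 0.019
vertex 0.307 2.446 -1.445
endloop
endfacet

endsolid


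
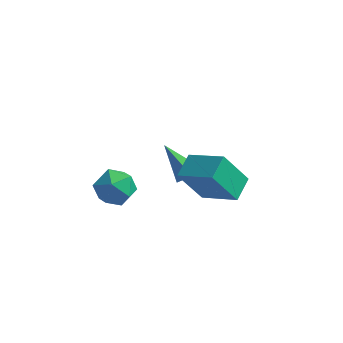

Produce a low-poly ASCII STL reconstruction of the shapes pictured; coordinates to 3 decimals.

solid 
facet normal 0.775 -0.438 -0.455
outer loop
vertex 1.438 1.521 -3.539
vertex 0.952 1.235 -4.092
vertex 1.292 1.941 -4.192
endloop
endfacet
facet normal 0.337 0.824 0.455
outer loop
vertex 1.438 1.521 -3.539
vertex 1.292 1.941 -4.192
vertex -0.692 2.165 -3.128
endloop
endfacet
facet normal 0.775 -0.438 -0.455
outer loop
vertex 1.292 1.941 -4.192
vertex 0.952 1.235 -4.092
vertex 0.806 1.655 -4.745
endloop
endfacet
facet normal -0.103 0.917 -0.384
outer loop
vertex 1.292 1.941 -4.192
vertex 0.806 1.655 -4.745
vertex -0.692 2.165 -3.128
endloop
endfacet
facet normal 0.774 -0.439 -0.456
outer loop
vertex 0.806 1.655 -4.745
vertex 0.952 1.235 -4.092
vertex 0.465 0.95 -4.645
endloop
endfacet
facet normal -0.677 0.228 -0.699
outer loop
vertex 0.806 1.655 -4.745
vertex 0.465 0.95 -4.645
vertex -0.692 2.165 -3.128
endloop
endfacet
facet normal 0.774 -0.439 -0.456
outer loop
vertex 0.465 0.95 -4.645
vertex 0.952 1.235 -4.092
vertex 0.611 0.529 -3.992
endloop
endfacet
facet normal -0.813 -0.555 -0.176
outer loop
vertex 0.465 0.95 -4.645
vertex 0.611 0.529 -3.992
vertex -0.692 2.165 -3.128
endloop
endfacet
facet normal 0.775 -0.439 -0.454
outer loop
vertex 0.611 0.529 -3.992
vertex 0.952 1.235 -4.092
vertex 1.097 0.815 -3.439
endloop
endfacet
facet normal -0.374 -0.648 0.664
outer loop
vertex 0.611 0.529 -3.992
vertex 1.097 0.815 -3.439
vertex -0.692 2.165 -3.128
endloop
endfacet
facet normal 0.775 -0.439 -0.454
outer loop
vertex 1.097 0.815 -3.439
vertex 0.952 1.235 -4.092
vertex 1.438 1.521 -3.539
endloop
endfacet
facet normal 0.201 0.041 0.979
outer loop
vertex 1.097 0.815 -3.439
vertex 1.438 1.521 -3.539
vertex -0.692 2.165 -3.128
endloop
endfacet
facet normal -0.420 0.865 -0.273
outer loop
vertex -2.02 -0.509 -4.843
vertex -2.874 -0.668 -4.033
vertex -1.878 -0.092 -3.74
endloop
endfacet
facet normal 0.287 0.883 -0.371
outer loop
vertex -2.02 -0.509 -4.843
vertex -1.878 -0.092 -3.74
vertex -0.971 -0.62 -4.297
endloop
endfacet
facet normal 0.461 0.352 -0.815
outer loop
vertex -2.02 -0.509 -4.843
vertex -0.971 -0.62 -4.297
vertex -1.407 -1.523 -4.934
endloop
endfacet
facet normal -0.137 0.006 -0.990
outer loop
vertex -2.02 -0.509 -4.843
vertex -1.407 -1.523 -4.934
vertex -2.583 -1.553 -4.771
endloop
endfacet
facet normal -0.682 0.323 -0.656
outer loop
vertex -2.02 -0.509 -4.843
vertex -2.583 -1.553 -4.771
vertex -2.874 -0.668 -4.033
endloop
endfacet
facet normal 0.599 0.758 0.257
outer loop
vertex -0.971 -0.62 -4.297
vertex -1.878 -0.092 -3.74
vertex -1.177 -0.847 -3.149
endloop
endfacet
facet normal -0.544 0.729 0.416
outer loop
vertex -1.878 -0.092 -3.74
vertex -2.874 -0.668 -4.033
vertex -2.353 -0.877 -2.986
endloop
endfacet
facet normal -0.968 -0.149 -0.203
outer loop
vertex -2.874 -0.668 -4.033
vertex -2.583 -1.553 -4.771
vertex -2.789 -1.78 -3.623
endloop
endfacet
facet normal -0.086 -0.663 -0.744
outer loop
vertex -2.583 -1.553 -4.771
vertex -1.407 -1.523 -4.934
vertex -1.882 -2.308 -4.18
endloop
endfacet
facet normal 0.882 -0.102 -0.459
outer loop
vertex -1.407 -1.523 -4.934
vertex -0.971 -0.62 -4.297
vertex -0.886 -1.732 -3.887
endloop
endfacet
facet normal 0.137 -0.006 0.990
outer loop
vertex -1.74 -1.891 -3.077
vertex -1.177 -0.847 -3.149
vertex -2.353 -0.877 -2.986
endloop
endfacet
facet normal -0.461 -0.352 0.815
outer loop
vertex -1.74 -1.891 -3.077
vertex -2.353 -0.877 -2.986
vertex -2.789 -1.78 -3.623
endloop
endfacet
facet normal -0.287 -0.883 0.371
outer loop
vertex -1.74 -1.891 -3.077
vertex -2.789 -1.78 -3.623
vertex -1.882 -2.308 -4.18
endloop
endfacet
facet normal 0.420 -0.865 0.273
outer loop
vertex -1.74 -1.891 -3.077
vertex -1.882 -2.308 -4.18
vertex -0.886 -1.732 -3.887
endloop
endfacet
facet normal 0.682 -0.323 0.656
outer loop
vertex -1.74 -1.891 -3.077
vertex -0.886 -1.732 -3.887
vertex -1.177 -0.847 -3.149
endloop
endfacet
facet normal 0.086 0.663 0.744
outer loop
vertex -2.353 -0.877 -2.986
vertex -1.177 -0.847 -3.149
vertex -1.878 -0.092 -3.74
endloop
endfacet
facet normal -0.882 0.102 0.459
outer loop
vertex -2.789 -1.78 -3.623
vertex -2.353 -0.877 -2.986
vertex -2.874 -0.668 -4.033
endloop
endfacet
facet normal -0.599 -0.758 -0.257
outer loop
vertex -1.882 -2.308 -4.18
vertex -2.789 -1.78 -3.623
vertex -2.583 -1.553 -4.771
endloop
endfacet
facet normal 0.544 -0.729 -0.416
outer loop
vertex -0.886 -1.732 -3.887
vertex -1.882 -2.308 -4.18
vertex -1.407 -1.523 -4.934
endloop
endfacet
facet normal 0.968 0.149 0.203
outer loop
vertex -1.177 -0.847 -3.149
vertex -0.886 -1.732 -3.887
vertex -0.971 -0.62 -4.297
endloop
endfacet
facet normal -0.450 -0.289 0.845
outer loop
vertex 4.076 -2.303 1.429
vertex 2.203 -1.895 0.572
vertex 4.013 -3.578 0.959
endloop
endfacet
facet normal 0.892 -0.194 0.408
outer loop
vertex 4.997 -2.945 -0.892
vertex 4.076 -2.303 1.429
vertex 4.013 -3.578 0.959
endloop
endfacet
facet normal -0.450 -0.289 0.845
outer loop
vertex 4.013 -3.578 0.959
vertex 2.203 -1.895 0.572
vertex 2.14 -3.17 0.102
endloop
endfacet
facet normal -0.046 -0.937 -0.345
outer loop
vertex 2.14 -3.17 0.102
vertex 4.997 -2.945 -0.892
vertex 4.013 -3.578 0.959
endloop
endfacet
facet normal 0.046 0.937 0.345
outer loop
vertex 4.076 -2.303 1.429
vertex 3.187 -1.262 -1.279
vertex 2.203 -1.895 0.572
endloop
endfacet
facet normal 0.892 -0.194 0.408
outer loop
vertex 5.06 -1.67 -0.422
vertex 4.076 -2.303 1.429
vertex 4.997 -2.945 -0.892
endloop
endfacet
facet normal 0.046 0.937 0.345
outer loop
vertex 5.06 -1.67 -0.422
vertex 3.187 -1.262 -1.279
vertex 4.076 -2.303 1.429
endloop
endfacet
facet normal -0.892 0.194 -0.408
outer loop
vertex 2.203 -1.895 0.572
vertex 3.187 -1.262 -1.279
vertex 2.14 -3.17 0.102
endloop
endfacet
facet normal -0.046 -0.937 -0.345
outer loop
vertex 3.124 -2.537 -1.749
vertex 4.997 -2.945 -0.892
vertex 2.14 -3.17 0.102
endloop
endfacet
facet normal -0.892 0.194 -0.408
outer loop
vertex 2.14 -3.17 0.102
vertex 3.187 -1.262 -1.279
vertex 3.124 -2.537 -1.749
endloop
endfacet
facet normal 0.450 0.289 -0.845
outer loop
vertex 3.124 -2.537 -1.749
vertex 5.06 -1.67 -0.422
vertex 4.997 -2.945 -0.892
endloop
endfacet
facet normal 0.450 0.289 -0.845
outer loop
vertex 3.187 -1.262 -1.279
vertex 5.06 -1.67 -0.422
vertex 3.124 -2.537 -1.749
endloop
endfacet

endsolid


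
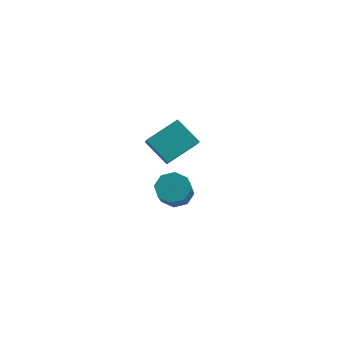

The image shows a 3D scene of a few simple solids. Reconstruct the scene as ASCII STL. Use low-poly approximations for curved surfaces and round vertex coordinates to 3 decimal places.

solid 
facet normal -0.535 -0.722 -0.439
outer loop
vertex 0.734 -2.982 4.155
vertex 0.371 -2.288 3.456
vertex 1.775 -3.258 3.34
endloop
endfacet
facet normal 0.346 -0.661 0.666
outer loop
vertex 2.609 -2.132 4.024
vertex 0.734 -2.982 4.155
vertex 1.775 -3.258 3.34
endloop
endfacet
facet normal -0.535 -0.722 -0.438
outer loop
vertex 1.775 -3.258 3.34
vertex 0.371 -2.288 3.456
vertex 1.411 -2.564 2.641
endloop
endfacet
facet normal 0.771 -0.204 -0.604
outer loop
vertex 1.411 -2.564 2.641
vertex 2.609 -2.132 4.024
vertex 1.775 -3.258 3.34
endloop
endfacet
facet normal -0.771 0.204 0.603
outer loop
vertex 0.734 -2.982 4.155
vertex 1.205 -1.162 4.14
vertex 0.371 -2.288 3.456
endloop
endfacet
facet normal 0.346 -0.661 0.666
outer loop
vertex 1.569 -1.856 4.839
vertex 0.734 -2.982 4.155
vertex 2.609 -2.132 4.024
endloop
endfacet
facet normal -0.770 0.204 0.604
outer loop
vertex 1.569 -1.856 4.839
vertex 1.205 -1.162 4.14
vertex 0.734 -2.982 4.155
endloop
endfacet
facet normal -0.346 0.661 -0.666
outer loop
vertex 0.371 -2.288 3.456
vertex 1.205 -1.162 4.14
vertex 1.411 -2.564 2.641
endloop
endfacet
facet normal 0.771 -0.205 -0.604
outer loop
vertex 2.246 -1.438 3.325
vertex 2.609 -2.132 4.024
vertex 1.411 -2.564 2.641
endloop
endfacet
facet normal -0.346 0.661 -0.666
outer loop
vertex 1.411 -2.564 2.641
vertex 1.205 -1.162 4.14
vertex 2.246 -1.438 3.325
endloop
endfacet
facet normal 0.535 0.722 0.439
outer loop
vertex 2.246 -1.438 3.325
vertex 1.569 -1.856 4.839
vertex 2.609 -2.132 4.024
endloop
endfacet
facet normal 0.535 0.722 0.439
outer loop
vertex 1.205 -1.162 4.14
vertex 1.569 -1.856 4.839
vertex 2.246 -1.438 3.325
endloop
endfacet
facet normal -0.187 0.653 -0.734
outer loop
vertex 1.247 -0.071 -1.67
vertex 0.632 0.173 -1.296
vertex 1.366 0.369 -1.309
endloop
endfacet
facet normal 0.961 -0.033 -0.276
outer loop
vertex 1.247 -0.071 -1.67
vertex 1.366 0.369 -1.309
vertex 1.543 -1.096 -0.518
endloop
endfacet
facet normal 0.961 -0.033 -0.276
outer loop
vertex 1.543 -1.096 -0.518
vertex 1.366 0.369 -1.309
vertex 1.662 -0.656 -0.157
endloop
endfacet
facet normal 0.188 -0.653 0.734
outer loop
vertex 1.543 -1.096 -0.518
vertex 1.662 -0.656 -0.157
vertex 0.928 -0.853 -0.144
endloop
endfacet
facet normal -0.187 0.653 -0.733
outer loop
vertex 1.366 0.369 -1.309
vertex 0.632 0.173 -1.296
vertex 1.055 0.694 -0.94
endloop
endfacet
facet normal 0.824 0.512 0.244
outer loop
vertex 1.366 0.369 -1.309
vertex 1.055 0.694 -0.94
vertex 1.662 -0.656 -0.157
endloop
endfacet
facet normal 0.824 0.512 0.244
outer loop
vertex 1.662 -0.656 -0.157
vertex 1.055 0.694 -0.94
vertex 1.351 -0.331 0.212
endloop
endfacet
facet normal 0.188 -0.653 0.734
outer loop
vertex 1.662 -0.656 -0.157
vertex 1.351 -0.331 0.212
vertex 0.928 -0.853 -0.144
endloop
endfacet
facet normal -0.187 0.653 -0.734
outer loop
vertex 1.055 0.694 -0.94
vertex 0.632 0.173 -1.296
vertex 0.497 0.714 -0.78
endloop
endfacet
facet normal 0.205 0.757 0.621
outer loop
vertex 1.055 0.694 -0.94
vertex 0.497 0.714 -0.78
vertex 1.351 -0.331 0.212
endloop
endfacet
facet normal 0.204 0.756 0.622
outer loop
vertex 1.351 -0.331 0.212
vertex 0.497 0.714 -0.78
vertex 0.792 -0.312 0.372
endloop
endfacet
facet normal 0.188 -0.653 0.734
outer loop
vertex 1.351 -0.331 0.212
vertex 0.792 -0.312 0.372
vertex 0.928 -0.853 -0.144
endloop
endfacet
facet normal -0.188 0.653 -0.734
outer loop
vertex 0.497 0.714 -0.78
vertex 0.632 0.173 -1.296
vertex 0.017 0.416 -0.922
endloop
endfacet
facet normal -0.534 0.559 0.634
outer loop
vertex 0.497 0.714 -0.78
vertex 0.017 0.416 -0.922
vertex 0.792 -0.312 0.372
endloop
endfacet
facet normal -0.534 0.559 0.634
outer loop
vertex 0.792 -0.312 0.372
vertex 0.017 0.416 -0.922
vertex 0.313 -0.609 0.23
endloop
endfacet
facet normal 0.187 -0.653 0.734
outer loop
vertex 0.792 -0.312 0.372
vertex 0.313 -0.609 0.23
vertex 0.928 -0.853 -0.144
endloop
endfacet
facet normal -0.188 0.653 -0.734
outer loop
vertex 0.017 0.416 -0.922
vertex 0.632 0.173 -1.296
vertex -0.102 -0.024 -1.283
endloop
endfacet
facet normal -0.961 0.033 0.276
outer loop
vertex 0.017 0.416 -0.922
vertex -0.102 -0.024 -1.283
vertex 0.313 -0.609 0.23
endloop
endfacet
facet normal -0.961 0.033 0.276
outer loop
vertex 0.313 -0.609 0.23
vertex -0.102 -0.024 -1.283
vertex 0.194 -1.049 -0.131
endloop
endfacet
facet normal 0.187 -0.653 0.734
outer loop
vertex 0.313 -0.609 0.23
vertex 0.194 -1.049 -0.131
vertex 0.928 -0.853 -0.144
endloop
endfacet
facet normal -0.188 0.653 -0.734
outer loop
vertex -0.102 -0.024 -1.283
vertex 0.632 0.173 -1.296
vertex 0.209 -0.349 -1.652
endloop
endfacet
facet normal -0.824 -0.512 -0.244
outer loop
vertex -0.102 -0.024 -1.283
vertex 0.209 -0.349 -1.652
vertex 0.194 -1.049 -0.131
endloop
endfacet
facet normal -0.824 -0.512 -0.244
outer loop
vertex 0.194 -1.049 -0.131
vertex 0.209 -0.349 -1.652
vertex 0.505 -1.374 -0.5
endloop
endfacet
facet normal 0.187 -0.653 0.733
outer loop
vertex 0.194 -1.049 -0.131
vertex 0.505 -1.374 -0.5
vertex 0.928 -0.853 -0.144
endloop
endfacet
facet normal -0.188 0.653 -0.734
outer loop
vertex 0.209 -0.349 -1.652
vertex 0.632 0.173 -1.296
vertex 0.768 -0.368 -1.812
endloop
endfacet
facet normal -0.204 -0.757 -0.621
outer loop
vertex 0.209 -0.349 -1.652
vertex 0.768 -0.368 -1.812
vertex 0.505 -1.374 -0.5
endloop
endfacet
facet normal -0.205 -0.756 -0.621
outer loop
vertex 0.505 -1.374 -0.5
vertex 0.768 -0.368 -1.812
vertex 1.063 -1.394 -0.66
endloop
endfacet
facet normal 0.187 -0.653 0.734
outer loop
vertex 0.505 -1.374 -0.5
vertex 1.063 -1.394 -0.66
vertex 0.928 -0.853 -0.144
endloop
endfacet
facet normal -0.187 0.653 -0.734
outer loop
vertex 0.768 -0.368 -1.812
vertex 0.632 0.173 -1.296
vertex 1.247 -0.071 -1.67
endloop
endfacet
facet normal 0.534 -0.559 -0.634
outer loop
vertex 0.768 -0.368 -1.812
vertex 1.247 -0.071 -1.67
vertex 1.063 -1.394 -0.66
endloop
endfacet
facet normal 0.534 -0.559 -0.634
outer loop
vertex 1.063 -1.394 -0.66
vertex 1.247 -0.071 -1.67
vertex 1.543 -1.096 -0.518
endloop
endfacet
facet normal 0.188 -0.653 0.734
outer loop
vertex 1.063 -1.394 -0.66
vertex 1.543 -1.096 -0.518
vertex 0.928 -0.853 -0.144
endloop
endfacet

endsolid


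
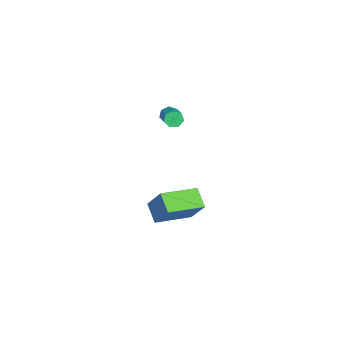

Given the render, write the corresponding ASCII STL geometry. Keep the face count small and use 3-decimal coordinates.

solid 
facet normal -0.879 -0.293 -0.377
outer loop
vertex 0.05 1.318 3.173
vertex -0.191 1.49 3.601
vertex -0.088 1.748 3.161
endloop
endfacet
facet normal 0.368 0.092 -0.925
outer loop
vertex 0.05 1.318 3.173
vertex -0.088 1.748 3.161
vertex 1.253 1.719 3.692
endloop
endfacet
facet normal 0.368 0.092 -0.925
outer loop
vertex 1.253 1.719 3.692
vertex -0.088 1.748 3.161
vertex 1.115 2.149 3.68
endloop
endfacet
facet normal 0.877 0.292 0.380
outer loop
vertex 1.253 1.719 3.692
vertex 1.115 2.149 3.68
vertex 1.011 1.89 4.119
endloop
endfacet
facet normal -0.878 -0.294 -0.378
outer loop
vertex -0.088 1.748 3.161
vertex -0.191 1.49 3.601
vertex -0.304 1.983 3.48
endloop
endfacet
facet normal -0.010 0.802 -0.597
outer loop
vertex -0.088 1.748 3.161
vertex -0.304 1.983 3.48
vertex 1.115 2.149 3.68
endloop
endfacet
facet normal -0.010 0.802 -0.597
outer loop
vertex 1.115 2.149 3.68
vertex -0.304 1.983 3.48
vertex 0.899 2.384 3.999
endloop
endfacet
facet normal 0.878 0.291 0.380
outer loop
vertex 1.115 2.149 3.68
vertex 0.899 2.384 3.999
vertex 1.011 1.89 4.119
endloop
endfacet
facet normal -0.878 -0.294 -0.379
outer loop
vertex -0.304 1.983 3.48
vertex -0.191 1.49 3.601
vertex -0.435 1.846 3.89
endloop
endfacet
facet normal -0.381 0.907 0.181
outer loop
vertex -0.304 1.983 3.48
vertex -0.435 1.846 3.89
vertex 0.899 2.384 3.999
endloop
endfacet
facet normal -0.381 0.907 0.181
outer loop
vertex 0.899 2.384 3.999
vertex -0.435 1.846 3.89
vertex 0.768 2.247 4.409
endloop
endfacet
facet normal 0.879 0.291 0.378
outer loop
vertex 0.899 2.384 3.999
vertex 0.768 2.247 4.409
vertex 1.011 1.89 4.119
endloop
endfacet
facet normal -0.877 -0.293 -0.380
outer loop
vertex -0.435 1.846 3.89
vertex -0.191 1.49 3.601
vertex -0.383 1.441 4.082
endloop
endfacet
facet normal -0.465 0.330 0.822
outer loop
vertex -0.435 1.846 3.89
vertex -0.383 1.441 4.082
vertex 0.768 2.247 4.409
endloop
endfacet
facet normal -0.465 0.330 0.822
outer loop
vertex 0.768 2.247 4.409
vertex -0.383 1.441 4.082
vertex 0.82 1.842 4.601
endloop
endfacet
facet normal 0.879 0.292 0.377
outer loop
vertex 0.768 2.247 4.409
vertex 0.82 1.842 4.601
vertex 1.011 1.89 4.119
endloop
endfacet
facet normal -0.878 -0.291 -0.380
outer loop
vertex -0.383 1.441 4.082
vertex -0.191 1.49 3.601
vertex -0.187 1.073 3.911
endloop
endfacet
facet normal -0.198 -0.498 0.844
outer loop
vertex -0.383 1.441 4.082
vertex -0.187 1.073 3.911
vertex 0.82 1.842 4.601
endloop
endfacet
facet normal -0.199 -0.497 0.845
outer loop
vertex 0.82 1.842 4.601
vertex -0.187 1.073 3.911
vertex 1.016 1.473 4.43
endloop
endfacet
facet normal 0.879 0.292 0.377
outer loop
vertex 0.82 1.842 4.601
vertex 1.016 1.473 4.43
vertex 1.011 1.89 4.119
endloop
endfacet
facet normal -0.878 -0.291 -0.380
outer loop
vertex -0.187 1.073 3.911
vertex -0.191 1.49 3.601
vertex 0.006 1.018 3.507
endloop
endfacet
facet normal 0.215 -0.949 0.232
outer loop
vertex -0.187 1.073 3.911
vertex 0.006 1.018 3.507
vertex 1.016 1.473 4.43
endloop
endfacet
facet normal 0.217 -0.949 0.230
outer loop
vertex 1.016 1.473 4.43
vertex 0.006 1.018 3.507
vertex 1.209 1.419 4.026
endloop
endfacet
facet normal 0.877 0.294 0.380
outer loop
vertex 1.016 1.473 4.43
vertex 1.209 1.419 4.026
vertex 1.011 1.89 4.119
endloop
endfacet
facet normal -0.879 -0.292 -0.378
outer loop
vertex 0.006 1.018 3.507
vertex -0.191 1.49 3.601
vertex 0.05 1.318 3.173
endloop
endfacet
facet normal 0.469 -0.687 -0.555
outer loop
vertex 0.006 1.018 3.507
vertex 0.05 1.318 3.173
vertex 1.209 1.419 4.026
endloop
endfacet
facet normal 0.469 -0.687 -0.555
outer loop
vertex 1.209 1.419 4.026
vertex 0.05 1.318 3.173
vertex 1.253 1.719 3.692
endloop
endfacet
facet normal 0.877 0.294 0.380
outer loop
vertex 1.209 1.419 4.026
vertex 1.253 1.719 3.692
vertex 1.011 1.89 4.119
endloop
endfacet
facet normal -0.393 -0.445 -0.805
outer loop
vertex 0.614 0.461 -2.81
vertex -0.635 2.178 -3.149
vertex 1.52 0.976 -3.536
endloop
endfacet
facet normal 0.580 -0.799 0.158
outer loop
vertex 2.215 1.762 -2.111
vertex 0.614 0.461 -2.81
vertex 1.52 0.976 -3.536
endloop
endfacet
facet normal -0.393 -0.445 -0.805
outer loop
vertex 1.52 0.976 -3.536
vertex -0.635 2.178 -3.149
vertex 0.271 2.693 -3.875
endloop
endfacet
facet normal 0.713 0.406 -0.572
outer loop
vertex 0.271 2.693 -3.875
vertex 2.215 1.762 -2.111
vertex 1.52 0.976 -3.536
endloop
endfacet
facet normal -0.713 -0.406 0.572
outer loop
vertex 0.614 0.461 -2.81
vertex 0.06 2.964 -1.724
vertex -0.635 2.178 -3.149
endloop
endfacet
facet normal 0.580 -0.799 0.158
outer loop
vertex 1.309 1.247 -1.385
vertex 0.614 0.461 -2.81
vertex 2.215 1.762 -2.111
endloop
endfacet
facet normal -0.713 -0.406 0.572
outer loop
vertex 1.309 1.247 -1.385
vertex 0.06 2.964 -1.724
vertex 0.614 0.461 -2.81
endloop
endfacet
facet normal -0.580 0.799 -0.158
outer loop
vertex -0.635 2.178 -3.149
vertex 0.06 2.964 -1.724
vertex 0.271 2.693 -3.875
endloop
endfacet
facet normal 0.713 0.406 -0.572
outer loop
vertex 0.966 3.479 -2.45
vertex 2.215 1.762 -2.111
vertex 0.271 2.693 -3.875
endloop
endfacet
facet normal -0.580 0.799 -0.158
outer loop
vertex 0.271 2.693 -3.875
vertex 0.06 2.964 -1.724
vertex 0.966 3.479 -2.45
endloop
endfacet
facet normal 0.393 0.445 0.805
outer loop
vertex 0.966 3.479 -2.45
vertex 1.309 1.247 -1.385
vertex 2.215 1.762 -2.111
endloop
endfacet
facet normal 0.393 0.445 0.805
outer loop
vertex 0.06 2.964 -1.724
vertex 1.309 1.247 -1.385
vertex 0.966 3.479 -2.45
endloop
endfacet

endsolid


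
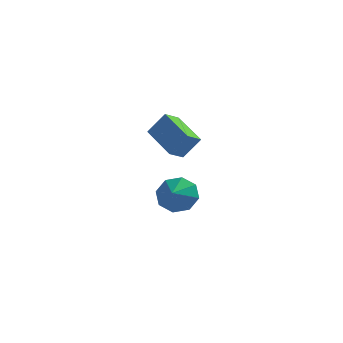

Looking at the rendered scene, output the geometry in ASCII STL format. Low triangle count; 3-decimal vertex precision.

solid 
facet normal -0.028 0.862 -0.506
outer loop
vertex 3.964 3.298 -2.102
vertex 2.886 3.298 -2.043
vertex 3.684 3.685 -1.427
endloop
endfacet
facet normal 0.698 -0.457 0.552
outer loop
vertex 3.964 3.298 -2.102
vertex 3.684 3.685 -1.427
vertex 2.914 2.402 -1.517
endloop
endfacet
facet normal -0.028 0.862 -0.506
outer loop
vertex 3.684 3.685 -1.427
vertex 2.886 3.298 -2.043
vertex 2.937 3.845 -1.113
endloop
endfacet
facet normal 0.326 -0.260 0.909
outer loop
vertex 3.684 3.685 -1.427
vertex 2.937 3.845 -1.113
vertex 2.914 2.402 -1.517
endloop
endfacet
facet normal -0.028 0.862 -0.506
outer loop
vertex 2.937 3.845 -1.113
vertex 2.886 3.298 -2.043
vertex 2.159 3.685 -1.343
endloop
endfacet
facet normal -0.224 -0.259 0.939
outer loop
vertex 2.937 3.845 -1.113
vertex 2.159 3.685 -1.343
vertex 2.914 2.402 -1.517
endloop
endfacet
facet normal -0.028 0.862 -0.506
outer loop
vertex 2.159 3.685 -1.343
vertex 2.886 3.298 -2.043
vertex 1.807 3.298 -1.983
endloop
endfacet
facet normal -0.633 -0.457 0.625
outer loop
vertex 2.159 3.685 -1.343
vertex 1.807 3.298 -1.983
vertex 2.914 2.402 -1.517
endloop
endfacet
facet normal -0.028 0.863 -0.505
outer loop
vertex 1.807 3.298 -1.983
vertex 2.886 3.298 -2.043
vertex 2.087 2.912 -2.658
endloop
endfacet
facet normal -0.659 -0.737 0.148
outer loop
vertex 1.807 3.298 -1.983
vertex 2.087 2.912 -2.658
vertex 2.914 2.402 -1.517
endloop
endfacet
facet normal -0.028 0.863 -0.505
outer loop
vertex 2.087 2.912 -2.658
vertex 2.886 3.298 -2.043
vertex 2.834 2.752 -2.973
endloop
endfacet
facet normal -0.288 -0.935 -0.209
outer loop
vertex 2.087 2.912 -2.658
vertex 2.834 2.752 -2.973
vertex 2.914 2.402 -1.517
endloop
endfacet
facet normal -0.027 0.863 -0.505
outer loop
vertex 2.834 2.752 -2.973
vertex 2.886 3.298 -2.043
vertex 3.612 2.912 -2.742
endloop
endfacet
facet normal 0.263 -0.935 -0.239
outer loop
vertex 2.834 2.752 -2.973
vertex 3.612 2.912 -2.742
vertex 2.914 2.402 -1.517
endloop
endfacet
facet normal -0.028 0.863 -0.505
outer loop
vertex 3.612 2.912 -2.742
vertex 2.886 3.298 -2.043
vertex 3.964 3.298 -2.102
endloop
endfacet
facet normal 0.671 -0.737 0.076
outer loop
vertex 3.612 2.912 -2.742
vertex 3.964 3.298 -2.102
vertex 2.914 2.402 -1.517
endloop
endfacet
facet normal -0.717 0.611 0.336
outer loop
vertex 2.669 -0.384 3.615
vertex 3.411 -0.109 4.697
vertex 3.068 0.335 3.159
endloop
endfacet
facet normal -0.553 -0.205 -0.807
outer loop
vertex 4.509 -0.891 2.483
vertex 2.669 -0.384 3.615
vertex 3.068 0.335 3.159
endloop
endfacet
facet normal -0.717 0.610 0.336
outer loop
vertex 3.068 0.335 3.159
vertex 3.411 -0.109 4.697
vertex 3.809 0.61 4.241
endloop
endfacet
facet normal 0.424 0.765 -0.485
outer loop
vertex 3.809 0.61 4.241
vertex 4.509 -0.891 2.483
vertex 3.068 0.335 3.159
endloop
endfacet
facet normal -0.424 -0.765 0.485
outer loop
vertex 2.669 -0.384 3.615
vertex 4.852 -1.335 4.021
vertex 3.411 -0.109 4.697
endloop
endfacet
facet normal -0.553 -0.206 -0.807
outer loop
vertex 4.111 -1.61 2.939
vertex 2.669 -0.384 3.615
vertex 4.509 -0.891 2.483
endloop
endfacet
facet normal -0.424 -0.765 0.485
outer loop
vertex 4.111 -1.61 2.939
vertex 4.852 -1.335 4.021
vertex 2.669 -0.384 3.615
endloop
endfacet
facet normal 0.553 0.206 0.807
outer loop
vertex 3.411 -0.109 4.697
vertex 4.852 -1.335 4.021
vertex 3.809 0.61 4.241
endloop
endfacet
facet normal 0.423 0.765 -0.485
outer loop
vertex 5.251 -0.616 3.565
vertex 4.509 -0.891 2.483
vertex 3.809 0.61 4.241
endloop
endfacet
facet normal 0.553 0.205 0.807
outer loop
vertex 3.809 0.61 4.241
vertex 4.852 -1.335 4.021
vertex 5.251 -0.616 3.565
endloop
endfacet
facet normal 0.717 -0.610 -0.337
outer loop
vertex 5.251 -0.616 3.565
vertex 4.111 -1.61 2.939
vertex 4.509 -0.891 2.483
endloop
endfacet
facet normal 0.717 -0.611 -0.336
outer loop
vertex 4.852 -1.335 4.021
vertex 4.111 -1.61 2.939
vertex 5.251 -0.616 3.565
endloop
endfacet

endsolid


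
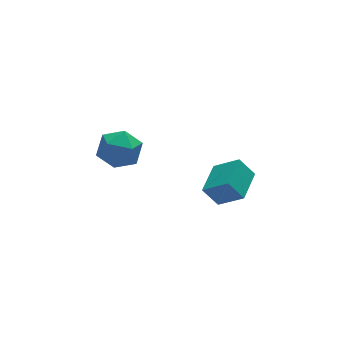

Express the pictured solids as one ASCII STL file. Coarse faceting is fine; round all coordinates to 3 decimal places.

solid 
facet normal -0.082 0.997 -0.002
outer loop
vertex -1.961 3.622 -4.458
vertex -2.143 3.609 -3.369
vertex -1.112 3.693 -3.756
endloop
endfacet
facet normal 0.361 0.777 -0.515
outer loop
vertex -1.961 3.622 -4.458
vertex -1.112 3.693 -3.756
vertex -1.032 3.059 -4.656
endloop
endfacet
facet normal 0.001 0.334 -0.943
outer loop
vertex -1.961 3.622 -4.458
vertex -1.032 3.059 -4.656
vertex -2.013 2.583 -4.826
endloop
endfacet
facet normal -0.665 0.279 -0.693
outer loop
vertex -1.961 3.622 -4.458
vertex -2.013 2.583 -4.826
vertex -2.7 2.922 -4.031
endloop
endfacet
facet normal -0.717 0.688 -0.112
outer loop
vertex -1.961 3.622 -4.458
vertex -2.7 2.922 -4.031
vertex -2.143 3.609 -3.369
endloop
endfacet
facet normal 0.889 0.408 -0.208
outer loop
vertex -1.032 3.059 -4.656
vertex -1.112 3.693 -3.756
vertex -0.64 2.698 -3.689
endloop
endfacet
facet normal 0.172 0.763 0.623
outer loop
vertex -1.112 3.693 -3.756
vertex -2.143 3.609 -3.369
vertex -1.327 3.037 -2.894
endloop
endfacet
facet normal -0.855 0.264 0.445
outer loop
vertex -2.143 3.609 -3.369
vertex -2.7 2.922 -4.031
vertex -2.308 2.561 -3.064
endloop
endfacet
facet normal -0.771 -0.399 -0.496
outer loop
vertex -2.7 2.922 -4.031
vertex -2.013 2.583 -4.826
vertex -2.228 1.927 -3.964
endloop
endfacet
facet normal 0.306 -0.310 -0.900
outer loop
vertex -2.013 2.583 -4.826
vertex -1.032 3.059 -4.656
vertex -1.197 2.011 -4.351
endloop
endfacet
facet normal 0.665 -0.279 0.693
outer loop
vertex -1.379 1.998 -3.262
vertex -0.64 2.698 -3.689
vertex -1.327 3.037 -2.894
endloop
endfacet
facet normal -0.001 -0.334 0.943
outer loop
vertex -1.379 1.998 -3.262
vertex -1.327 3.037 -2.894
vertex -2.308 2.561 -3.064
endloop
endfacet
facet normal -0.361 -0.777 0.515
outer loop
vertex -1.379 1.998 -3.262
vertex -2.308 2.561 -3.064
vertex -2.228 1.927 -3.964
endloop
endfacet
facet normal 0.082 -0.997 0.002
outer loop
vertex -1.379 1.998 -3.262
vertex -2.228 1.927 -3.964
vertex -1.197 2.011 -4.351
endloop
endfacet
facet normal 0.717 -0.688 0.112
outer loop
vertex -1.379 1.998 -3.262
vertex -1.197 2.011 -4.351
vertex -0.64 2.698 -3.689
endloop
endfacet
facet normal 0.771 0.399 0.496
outer loop
vertex -1.327 3.037 -2.894
vertex -0.64 2.698 -3.689
vertex -1.112 3.693 -3.756
endloop
endfacet
facet normal -0.306 0.310 0.900
outer loop
vertex -2.308 2.561 -3.064
vertex -1.327 3.037 -2.894
vertex -2.143 3.609 -3.369
endloop
endfacet
facet normal -0.889 -0.408 0.208
outer loop
vertex -2.228 1.927 -3.964
vertex -2.308 2.561 -3.064
vertex -2.7 2.922 -4.031
endloop
endfacet
facet normal -0.172 -0.763 -0.623
outer loop
vertex -1.197 2.011 -4.351
vertex -2.228 1.927 -3.964
vertex -2.013 2.583 -4.826
endloop
endfacet
facet normal 0.855 -0.264 -0.445
outer loop
vertex -0.64 2.698 -3.689
vertex -1.197 2.011 -4.351
vertex -1.032 3.059 -4.656
endloop
endfacet
facet normal -0.638 -0.762 -0.105
outer loop
vertex 1.446 -3.359 -2.92
vertex 0.88 -3.004 -2.058
vertex 0.645 -2.571 -3.771
endloop
endfacet
facet normal 0.519 -0.326 -0.790
outer loop
vertex 1.68 -1.336 -3.602
vertex 1.446 -3.359 -2.92
vertex 0.645 -2.571 -3.771
endloop
endfacet
facet normal -0.639 -0.762 -0.105
outer loop
vertex 0.645 -2.571 -3.771
vertex 0.88 -3.004 -2.058
vertex 0.079 -2.215 -2.91
endloop
endfacet
facet normal -0.568 0.559 -0.604
outer loop
vertex 0.079 -2.215 -2.91
vertex 1.68 -1.336 -3.602
vertex 0.645 -2.571 -3.771
endloop
endfacet
facet normal 0.569 -0.559 0.604
outer loop
vertex 1.446 -3.359 -2.92
vertex 1.915 -1.769 -1.889
vertex 0.88 -3.004 -2.058
endloop
endfacet
facet normal 0.519 -0.326 -0.790
outer loop
vertex 2.481 -2.125 -2.75
vertex 1.446 -3.359 -2.92
vertex 1.68 -1.336 -3.602
endloop
endfacet
facet normal 0.568 -0.559 0.604
outer loop
vertex 2.481 -2.125 -2.75
vertex 1.915 -1.769 -1.889
vertex 1.446 -3.359 -2.92
endloop
endfacet
facet normal -0.519 0.327 0.790
outer loop
vertex 0.88 -3.004 -2.058
vertex 1.915 -1.769 -1.889
vertex 0.079 -2.215 -2.91
endloop
endfacet
facet normal -0.568 0.560 -0.603
outer loop
vertex 1.114 -0.981 -2.74
vertex 1.68 -1.336 -3.602
vertex 0.079 -2.215 -2.91
endloop
endfacet
facet normal -0.519 0.326 0.790
outer loop
vertex 0.079 -2.215 -2.91
vertex 1.915 -1.769 -1.889
vertex 1.114 -0.981 -2.74
endloop
endfacet
facet normal 0.639 0.762 0.105
outer loop
vertex 1.114 -0.981 -2.74
vertex 2.481 -2.125 -2.75
vertex 1.68 -1.336 -3.602
endloop
endfacet
facet normal 0.639 0.762 0.105
outer loop
vertex 1.915 -1.769 -1.889
vertex 2.481 -2.125 -2.75
vertex 1.114 -0.981 -2.74
endloop
endfacet

endsolid


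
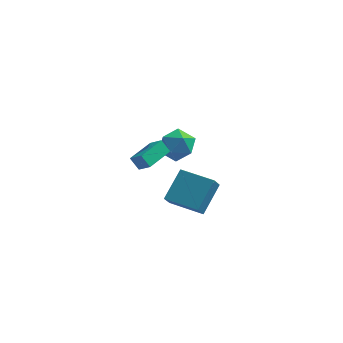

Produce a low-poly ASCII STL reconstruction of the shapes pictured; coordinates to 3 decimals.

solid 
facet normal -0.138 -0.052 0.989
outer loop
vertex -1.185 3.824 2.63
vertex -1.828 2.949 2.494
vertex -0.751 2.82 2.638
endloop
endfacet
facet normal 0.502 0.224 0.836
outer loop
vertex -1.185 3.824 2.63
vertex -0.751 2.82 2.638
vertex -0.24 3.632 2.114
endloop
endfacet
facet normal 0.401 0.807 0.434
outer loop
vertex -1.185 3.824 2.63
vertex -0.24 3.632 2.114
vertex -1.001 4.263 1.645
endloop
endfacet
facet normal -0.302 0.891 0.341
outer loop
vertex -1.185 3.824 2.63
vertex -1.001 4.263 1.645
vertex -1.982 3.841 1.88
endloop
endfacet
facet normal -0.635 0.361 0.683
outer loop
vertex -1.185 3.824 2.63
vertex -1.982 3.841 1.88
vertex -1.828 2.949 2.494
endloop
endfacet
facet normal 0.859 -0.254 0.445
outer loop
vertex -0.24 3.632 2.114
vertex -0.751 2.82 2.638
vertex -0.298 2.639 1.66
endloop
endfacet
facet normal -0.176 -0.699 0.693
outer loop
vertex -0.751 2.82 2.638
vertex -1.828 2.949 2.494
vertex -1.279 2.217 1.895
endloop
endfacet
facet normal -0.980 -0.033 0.198
outer loop
vertex -1.828 2.949 2.494
vertex -1.982 3.841 1.88
vertex -2.04 2.848 1.426
endloop
endfacet
facet normal -0.440 0.824 -0.356
outer loop
vertex -1.982 3.841 1.88
vertex -1.001 4.263 1.645
vertex -1.529 3.66 0.902
endloop
endfacet
facet normal 0.696 0.688 -0.203
outer loop
vertex -1.001 4.263 1.645
vertex -0.24 3.632 2.114
vertex -0.452 3.531 1.046
endloop
endfacet
facet normal 0.302 -0.891 -0.341
outer loop
vertex -1.095 2.656 0.91
vertex -0.298 2.639 1.66
vertex -1.279 2.217 1.895
endloop
endfacet
facet normal -0.401 -0.807 -0.434
outer loop
vertex -1.095 2.656 0.91
vertex -1.279 2.217 1.895
vertex -2.04 2.848 1.426
endloop
endfacet
facet normal -0.502 -0.224 -0.836
outer loop
vertex -1.095 2.656 0.91
vertex -2.04 2.848 1.426
vertex -1.529 3.66 0.902
endloop
endfacet
facet normal 0.138 0.052 -0.989
outer loop
vertex -1.095 2.656 0.91
vertex -1.529 3.66 0.902
vertex -0.452 3.531 1.046
endloop
endfacet
facet normal 0.635 -0.361 -0.683
outer loop
vertex -1.095 2.656 0.91
vertex -0.452 3.531 1.046
vertex -0.298 2.639 1.66
endloop
endfacet
facet normal 0.440 -0.824 0.356
outer loop
vertex -1.279 2.217 1.895
vertex -0.298 2.639 1.66
vertex -0.751 2.82 2.638
endloop
endfacet
facet normal -0.696 -0.688 0.203
outer loop
vertex -2.04 2.848 1.426
vertex -1.279 2.217 1.895
vertex -1.828 2.949 2.494
endloop
endfacet
facet normal -0.859 0.254 -0.445
outer loop
vertex -1.529 3.66 0.902
vertex -2.04 2.848 1.426
vertex -1.982 3.841 1.88
endloop
endfacet
facet normal 0.176 0.699 -0.693
outer loop
vertex -0.452 3.531 1.046
vertex -1.529 3.66 0.902
vertex -1.001 4.263 1.645
endloop
endfacet
facet normal 0.980 0.033 -0.198
outer loop
vertex -0.298 2.639 1.66
vertex -0.452 3.531 1.046
vertex -0.24 3.632 2.114
endloop
endfacet
facet normal -0.701 0.397 -0.592
outer loop
vertex -3.158 1.001 2.076
vertex -2.411 2.564 2.239
vertex -2.674 0.841 1.396
endloop
endfacet
facet normal -0.429 -0.898 -0.094
outer loop
vertex -2.029 0.476 1.941
vertex -3.158 1.001 2.076
vertex -2.674 0.841 1.396
endloop
endfacet
facet normal -0.701 0.397 -0.592
outer loop
vertex -2.674 0.841 1.396
vertex -2.411 2.564 2.239
vertex -1.927 2.404 1.559
endloop
endfacet
facet normal 0.569 -0.189 -0.800
outer loop
vertex -1.927 2.404 1.559
vertex -2.029 0.476 1.941
vertex -2.674 0.841 1.396
endloop
endfacet
facet normal -0.569 0.189 0.800
outer loop
vertex -3.158 1.001 2.076
vertex -1.766 2.199 2.784
vertex -2.411 2.564 2.239
endloop
endfacet
facet normal -0.429 -0.898 -0.094
outer loop
vertex -2.513 0.636 2.621
vertex -3.158 1.001 2.076
vertex -2.029 0.476 1.941
endloop
endfacet
facet normal -0.569 0.189 0.800
outer loop
vertex -2.513 0.636 2.621
vertex -1.766 2.199 2.784
vertex -3.158 1.001 2.076
endloop
endfacet
facet normal 0.429 0.898 0.094
outer loop
vertex -2.411 2.564 2.239
vertex -1.766 2.199 2.784
vertex -1.927 2.404 1.559
endloop
endfacet
facet normal 0.569 -0.189 -0.800
outer loop
vertex -1.282 2.039 2.104
vertex -2.029 0.476 1.941
vertex -1.927 2.404 1.559
endloop
endfacet
facet normal 0.429 0.898 0.094
outer loop
vertex -1.927 2.404 1.559
vertex -1.766 2.199 2.784
vertex -1.282 2.039 2.104
endloop
endfacet
facet normal 0.701 -0.397 0.592
outer loop
vertex -1.282 2.039 2.104
vertex -2.513 0.636 2.621
vertex -2.029 0.476 1.941
endloop
endfacet
facet normal 0.701 -0.397 0.592
outer loop
vertex -1.766 2.199 2.784
vertex -2.513 0.636 2.621
vertex -1.282 2.039 2.104
endloop
endfacet
facet normal -0.942 0.326 0.074
outer loop
vertex -0.027 -2.129 3.91
vertex 0.128 -1.509 3.154
vertex -0.591 -3.481 2.684
endloop
endfacet
facet normal -0.157 -0.627 0.763
outer loop
vertex 1.172 -4.091 2.546
vertex -0.027 -2.129 3.91
vertex -0.591 -3.481 2.684
endloop
endfacet
facet normal -0.942 0.326 0.074
outer loop
vertex -0.591 -3.481 2.684
vertex 0.128 -1.509 3.154
vertex -0.436 -2.861 1.929
endloop
endfacet
facet normal -0.295 -0.708 -0.642
outer loop
vertex -0.436 -2.861 1.929
vertex 1.172 -4.091 2.546
vertex -0.591 -3.481 2.684
endloop
endfacet
facet normal 0.295 0.708 0.641
outer loop
vertex -0.027 -2.129 3.91
vertex 1.891 -2.119 3.016
vertex 0.128 -1.509 3.154
endloop
endfacet
facet normal -0.157 -0.626 0.764
outer loop
vertex 1.736 -2.739 3.771
vertex -0.027 -2.129 3.91
vertex 1.172 -4.091 2.546
endloop
endfacet
facet normal 0.295 0.708 0.642
outer loop
vertex 1.736 -2.739 3.771
vertex 1.891 -2.119 3.016
vertex -0.027 -2.129 3.91
endloop
endfacet
facet normal 0.157 0.626 -0.764
outer loop
vertex 0.128 -1.509 3.154
vertex 1.891 -2.119 3.016
vertex -0.436 -2.861 1.929
endloop
endfacet
facet normal -0.296 -0.708 -0.641
outer loop
vertex 1.327 -3.471 1.79
vertex 1.172 -4.091 2.546
vertex -0.436 -2.861 1.929
endloop
endfacet
facet normal 0.157 0.627 -0.763
outer loop
vertex -0.436 -2.861 1.929
vertex 1.891 -2.119 3.016
vertex 1.327 -3.471 1.79
endloop
endfacet
facet normal 0.942 -0.326 -0.074
outer loop
vertex 1.327 -3.471 1.79
vertex 1.736 -2.739 3.771
vertex 1.172 -4.091 2.546
endloop
endfacet
facet normal 0.942 -0.326 -0.074
outer loop
vertex 1.891 -2.119 3.016
vertex 1.736 -2.739 3.771
vertex 1.327 -3.471 1.79
endloop
endfacet

endsolid
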